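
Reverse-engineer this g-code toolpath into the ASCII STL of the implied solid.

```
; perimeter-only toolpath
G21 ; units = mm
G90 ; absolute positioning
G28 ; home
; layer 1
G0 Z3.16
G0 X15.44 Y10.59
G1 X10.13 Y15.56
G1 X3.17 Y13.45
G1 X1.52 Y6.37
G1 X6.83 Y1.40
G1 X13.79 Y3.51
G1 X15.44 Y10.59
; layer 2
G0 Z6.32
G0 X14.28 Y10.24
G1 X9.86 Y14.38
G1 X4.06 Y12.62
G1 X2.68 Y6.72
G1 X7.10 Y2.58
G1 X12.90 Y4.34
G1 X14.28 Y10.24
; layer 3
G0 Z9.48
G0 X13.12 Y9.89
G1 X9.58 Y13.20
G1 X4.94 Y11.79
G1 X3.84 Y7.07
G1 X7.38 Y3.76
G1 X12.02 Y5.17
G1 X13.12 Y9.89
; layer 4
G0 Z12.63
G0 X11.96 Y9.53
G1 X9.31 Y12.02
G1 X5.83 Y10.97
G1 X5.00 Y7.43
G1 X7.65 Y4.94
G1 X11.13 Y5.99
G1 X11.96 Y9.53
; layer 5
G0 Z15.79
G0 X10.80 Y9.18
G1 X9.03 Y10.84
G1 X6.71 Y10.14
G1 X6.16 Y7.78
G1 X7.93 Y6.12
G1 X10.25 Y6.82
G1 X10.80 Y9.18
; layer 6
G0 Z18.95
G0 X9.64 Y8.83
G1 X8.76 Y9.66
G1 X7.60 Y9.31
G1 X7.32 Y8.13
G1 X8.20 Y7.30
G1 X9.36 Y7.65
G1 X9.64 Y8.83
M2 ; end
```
solid part
  facet normal 0.0000 0.0000 -1.0000
    outer loop
      vertex 2.29 14.28 0.00
      vertex 10.41 16.74 0.00
      vertex 16.60 10.94 0.00
    endloop
  endfacet
  facet normal 0.0000 0.0000 -1.0000
    outer loop
      vertex 0.36 6.02 0.00
      vertex 2.29 14.28 0.00
      vertex 16.60 10.94 0.00
    endloop
  endfacet
  facet normal 0.0000 0.0000 -1.0000
    outer loop
      vertex 6.55 0.22 0.00
      vertex 0.36 6.02 0.00
      vertex 16.60 10.94 0.00
    endloop
  endfacet
  facet normal 0.0000 0.0000 -1.0000
    outer loop
      vertex 14.67 2.68 0.00
      vertex 6.55 0.22 0.00
      vertex 16.60 10.94 0.00
    endloop
  endfacet
  facet normal 0.6489 0.6925 0.3153
    outer loop
      vertex 16.60 10.94 0.00
      vertex 10.41 16.74 0.00
      vertex 8.48 8.48 22.11
    endloop
  endfacet
  facet normal -0.2752 0.9082 0.3153
    outer loop
      vertex 10.41 16.74 0.00
      vertex 2.29 14.28 0.00
      vertex 8.48 8.48 22.11
    endloop
  endfacet
  facet normal -0.9241 0.2159 0.3154
    outer loop
      vertex 2.29 14.28 0.00
      vertex 0.36 6.02 0.00
      vertex 8.48 8.48 22.11
    endloop
  endfacet
  facet normal -0.6489 -0.6925 0.3153
    outer loop
      vertex 0.36 6.02 0.00
      vertex 6.55 0.22 0.00
      vertex 8.48 8.48 22.11
    endloop
  endfacet
  facet normal 0.2752 -0.9082 0.3153
    outer loop
      vertex 6.55 0.22 0.00
      vertex 14.67 2.68 0.00
      vertex 8.48 8.48 22.11
    endloop
  endfacet
  facet normal 0.9241 -0.2159 0.3154
    outer loop
      vertex 14.67 2.68 0.00
      vertex 16.60 10.94 0.00
      vertex 8.48 8.48 22.11
    endloop
  endfacet
endsolid part

The G0 Z moves step by Δz≈3.16 mm. The G1 loops shrink linearly with z, so the solid tapers from its base footprint up to z≈22.1. Closing with a flat bottom cap and the tapered top and triangulating gives 10 facets — a regular 6-sided pyramid, base circumscribed radius ≈ 8.48 mm, apex at z ≈ 22.1 mm.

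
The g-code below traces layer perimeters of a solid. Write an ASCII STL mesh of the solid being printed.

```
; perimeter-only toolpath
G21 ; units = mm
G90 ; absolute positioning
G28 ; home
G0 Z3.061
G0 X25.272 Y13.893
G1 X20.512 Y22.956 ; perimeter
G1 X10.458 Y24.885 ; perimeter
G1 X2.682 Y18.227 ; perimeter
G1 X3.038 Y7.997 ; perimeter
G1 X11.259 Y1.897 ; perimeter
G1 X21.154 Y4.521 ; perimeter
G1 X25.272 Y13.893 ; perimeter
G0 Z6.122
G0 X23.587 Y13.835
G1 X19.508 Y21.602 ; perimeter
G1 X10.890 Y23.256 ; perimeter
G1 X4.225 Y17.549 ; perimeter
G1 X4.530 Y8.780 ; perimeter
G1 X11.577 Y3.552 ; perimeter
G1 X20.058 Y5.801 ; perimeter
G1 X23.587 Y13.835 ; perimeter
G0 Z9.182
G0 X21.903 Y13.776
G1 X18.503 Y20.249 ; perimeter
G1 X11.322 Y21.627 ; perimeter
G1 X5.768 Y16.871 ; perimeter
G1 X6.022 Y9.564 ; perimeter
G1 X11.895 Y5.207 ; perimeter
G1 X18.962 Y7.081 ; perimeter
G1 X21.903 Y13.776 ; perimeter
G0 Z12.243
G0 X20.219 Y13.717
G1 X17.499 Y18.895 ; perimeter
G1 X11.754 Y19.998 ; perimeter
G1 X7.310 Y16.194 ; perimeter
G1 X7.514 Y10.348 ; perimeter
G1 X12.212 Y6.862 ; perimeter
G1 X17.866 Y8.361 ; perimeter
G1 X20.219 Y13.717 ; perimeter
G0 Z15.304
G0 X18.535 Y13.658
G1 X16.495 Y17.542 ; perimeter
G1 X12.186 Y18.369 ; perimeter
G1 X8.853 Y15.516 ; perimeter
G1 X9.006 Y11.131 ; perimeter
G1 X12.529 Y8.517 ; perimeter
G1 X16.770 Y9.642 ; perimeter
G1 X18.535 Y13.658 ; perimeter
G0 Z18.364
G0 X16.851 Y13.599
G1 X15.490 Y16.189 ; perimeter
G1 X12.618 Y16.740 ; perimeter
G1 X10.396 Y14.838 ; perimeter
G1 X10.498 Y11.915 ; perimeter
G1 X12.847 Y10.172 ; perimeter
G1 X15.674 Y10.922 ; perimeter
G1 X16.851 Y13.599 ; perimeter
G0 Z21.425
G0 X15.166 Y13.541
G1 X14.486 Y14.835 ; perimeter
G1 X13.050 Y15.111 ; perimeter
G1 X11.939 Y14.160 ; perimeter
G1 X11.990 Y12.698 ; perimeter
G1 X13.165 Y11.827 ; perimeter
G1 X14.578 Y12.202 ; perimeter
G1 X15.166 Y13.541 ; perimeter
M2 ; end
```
solid part
  facet normal 0.0000 0.0000 -1.0000
    outer loop
      vertex 10.026 26.514 0.000
      vertex 21.516 24.309 0.000
      vertex 26.956 13.952 0.000
    endloop
  endfacet
  facet normal 0.0000 0.0000 -1.0000
    outer loop
      vertex 1.139 18.905 0.000
      vertex 10.026 26.514 0.000
      vertex 26.956 13.952 0.000
    endloop
  endfacet
  facet normal 0.0000 0.0000 -1.0000
    outer loop
      vertex 1.546 7.213 0.000
      vertex 1.139 18.905 0.000
      vertex 26.956 13.952 0.000
    endloop
  endfacet
  facet normal 0.0000 0.0000 -1.0000
    outer loop
      vertex 10.942 0.242 0.000
      vertex 1.546 7.213 0.000
      vertex 26.956 13.952 0.000
    endloop
  endfacet
  facet normal 0.0000 0.0000 -1.0000
    outer loop
      vertex 22.250 3.241 0.000
      vertex 10.942 0.242 0.000
      vertex 26.956 13.952 0.000
    endloop
  endfacet
  facet normal 0.7931 0.4166 0.4444
    outer loop
      vertex 26.956 13.952 0.000
      vertex 21.516 24.309 0.000
      vertex 13.482 13.482 24.486
    endloop
  endfacet
  facet normal 0.1688 0.8798 0.4444
    outer loop
      vertex 21.516 24.309 0.000
      vertex 10.026 26.514 0.000
      vertex 13.482 13.482 24.486
    endloop
  endfacet
  facet normal -0.5826 0.6805 0.4444
    outer loop
      vertex 10.026 26.514 0.000
      vertex 1.139 18.905 0.000
      vertex 13.482 13.482 24.486
    endloop
  endfacet
  facet normal -0.8953 -0.0312 0.4444
    outer loop
      vertex 1.139 18.905 0.000
      vertex 1.546 7.213 0.000
      vertex 13.482 13.482 24.486
    endloop
  endfacet
  facet normal -0.5338 -0.7195 0.4444
    outer loop
      vertex 1.546 7.213 0.000
      vertex 10.942 0.242 0.000
      vertex 13.482 13.482 24.486
    endloop
  endfacet
  facet normal 0.2296 -0.8659 0.4444
    outer loop
      vertex 10.942 0.242 0.000
      vertex 22.250 3.241 0.000
      vertex 13.482 13.482 24.486
    endloop
  endfacet
  facet normal 0.8202 -0.3603 0.4444
    outer loop
      vertex 22.250 3.241 0.000
      vertex 26.956 13.952 0.000
      vertex 13.482 13.482 24.486
    endloop
  endfacet
endsolid part

The G0 Z moves step by Δz≈3.061 mm. The G1 loops shrink linearly with z, so the solid tapers from its base footprint up to z≈24.5. Closing with a flat bottom cap and the tapered top and triangulating gives 12 facets — a regular 7-sided pyramid, base circumscribed radius ≈ 13.5 mm, apex at z ≈ 24.5 mm.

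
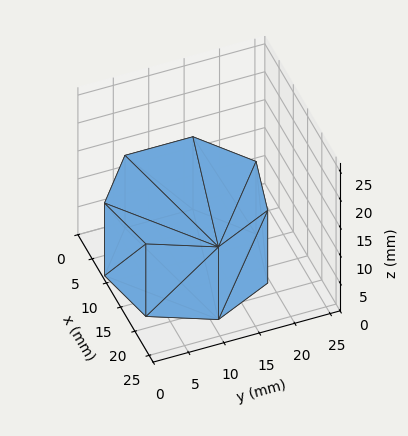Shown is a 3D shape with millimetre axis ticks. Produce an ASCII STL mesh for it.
Reading the render: the shape is a regular 7-sided prism (a cylinder approximated with 7 flat sides), circumscribed radius ≈ 11 mm, height ≈ 13 mm (dimensions read to the nearest mm from the axis ticks). For the STL, each face is triangulated and given an outward normal.

solid part
  facet normal 0.0000 0.0000 -1.0000
    outer loop
      vertex 8.6 21.7 0.0
      vertex 17.9 19.6 0.0
      vertex 22.0 11.0 0.0
    endloop
  endfacet
  facet normal 0.0000 0.0000 -1.0000
    outer loop
      vertex 1.1 15.8 0.0
      vertex 8.6 21.7 0.0
      vertex 22.0 11.0 0.0
    endloop
  endfacet
  facet normal 0.0000 0.0000 -1.0000
    outer loop
      vertex 1.1 6.2 0.0
      vertex 1.1 15.8 0.0
      vertex 22.0 11.0 0.0
    endloop
  endfacet
  facet normal 0.0000 0.0000 -1.0000
    outer loop
      vertex 8.6 0.3 0.0
      vertex 1.1 6.2 0.0
      vertex 22.0 11.0 0.0
    endloop
  endfacet
  facet normal 0.0000 0.0000 -1.0000
    outer loop
      vertex 17.9 2.4 0.0
      vertex 8.6 0.3 0.0
      vertex 22.0 11.0 0.0
    endloop
  endfacet
  facet normal 0.0000 0.0000 1.0000
    outer loop
      vertex 22.0 11.0 13.0
      vertex 17.9 19.6 13.0
      vertex 8.6 21.7 13.0
    endloop
  endfacet
  facet normal 0.0000 0.0000 1.0000
    outer loop
      vertex 22.0 11.0 13.0
      vertex 8.6 21.7 13.0
      vertex 1.1 15.8 13.0
    endloop
  endfacet
  facet normal 0.0000 0.0000 1.0000
    outer loop
      vertex 22.0 11.0 13.0
      vertex 1.1 15.8 13.0
      vertex 1.1 6.2 13.0
    endloop
  endfacet
  facet normal 0.0000 0.0000 1.0000
    outer loop
      vertex 22.0 11.0 13.0
      vertex 1.1 6.2 13.0
      vertex 8.6 0.3 13.0
    endloop
  endfacet
  facet normal 0.0000 0.0000 1.0000
    outer loop
      vertex 22.0 11.0 13.0
      vertex 8.6 0.3 13.0
      vertex 17.9 2.4 13.0
    endloop
  endfacet
  facet normal 0.9027 0.4303 0.0000
    outer loop
      vertex 22.0 11.0 0.0
      vertex 17.9 19.6 0.0
      vertex 17.9 19.6 13.0
    endloop
  endfacet
  facet normal 0.9027 0.4303 0.0000
    outer loop
      vertex 22.0 11.0 0.0
      vertex 17.9 19.6 13.0
      vertex 22.0 11.0 13.0
    endloop
  endfacet
  facet normal 0.2203 0.9754 0.0000
    outer loop
      vertex 17.9 19.6 0.0
      vertex 8.6 21.7 0.0
      vertex 8.6 21.7 13.0
    endloop
  endfacet
  facet normal 0.2203 0.9754 0.0000
    outer loop
      vertex 17.9 19.6 0.0
      vertex 8.6 21.7 13.0
      vertex 17.9 19.6 13.0
    endloop
  endfacet
  facet normal -0.6183 0.7860 0.0000
    outer loop
      vertex 8.6 21.7 0.0
      vertex 1.1 15.8 0.0
      vertex 1.1 15.8 13.0
    endloop
  endfacet
  facet normal -0.6183 0.7860 0.0000
    outer loop
      vertex 8.6 21.7 0.0
      vertex 1.1 15.8 13.0
      vertex 8.6 21.7 13.0
    endloop
  endfacet
  facet normal -1.0000 0.0000 0.0000
    outer loop
      vertex 1.1 15.8 0.0
      vertex 1.1 6.2 0.0
      vertex 1.1 6.2 13.0
    endloop
  endfacet
  facet normal -1.0000 0.0000 0.0000
    outer loop
      vertex 1.1 15.8 0.0
      vertex 1.1 6.2 13.0
      vertex 1.1 15.8 13.0
    endloop
  endfacet
  facet normal -0.6183 -0.7860 0.0000
    outer loop
      vertex 1.1 6.2 0.0
      vertex 8.6 0.3 0.0
      vertex 8.6 0.3 13.0
    endloop
  endfacet
  facet normal -0.6183 -0.7860 0.0000
    outer loop
      vertex 1.1 6.2 0.0
      vertex 8.6 0.3 13.0
      vertex 1.1 6.2 13.0
    endloop
  endfacet
  facet normal 0.2203 -0.9754 0.0000
    outer loop
      vertex 8.6 0.3 0.0
      vertex 17.9 2.4 0.0
      vertex 17.9 2.4 13.0
    endloop
  endfacet
  facet normal 0.2203 -0.9754 0.0000
    outer loop
      vertex 8.6 0.3 0.0
      vertex 17.9 2.4 13.0
      vertex 8.6 0.3 13.0
    endloop
  endfacet
  facet normal 0.9027 -0.4303 0.0000
    outer loop
      vertex 17.9 2.4 0.0
      vertex 22.0 11.0 0.0
      vertex 22.0 11.0 13.0
    endloop
  endfacet
  facet normal 0.9027 -0.4303 0.0000
    outer loop
      vertex 17.9 2.4 0.0
      vertex 22.0 11.0 13.0
      vertex 17.9 2.4 13.0
    endloop
  endfacet
endsolid part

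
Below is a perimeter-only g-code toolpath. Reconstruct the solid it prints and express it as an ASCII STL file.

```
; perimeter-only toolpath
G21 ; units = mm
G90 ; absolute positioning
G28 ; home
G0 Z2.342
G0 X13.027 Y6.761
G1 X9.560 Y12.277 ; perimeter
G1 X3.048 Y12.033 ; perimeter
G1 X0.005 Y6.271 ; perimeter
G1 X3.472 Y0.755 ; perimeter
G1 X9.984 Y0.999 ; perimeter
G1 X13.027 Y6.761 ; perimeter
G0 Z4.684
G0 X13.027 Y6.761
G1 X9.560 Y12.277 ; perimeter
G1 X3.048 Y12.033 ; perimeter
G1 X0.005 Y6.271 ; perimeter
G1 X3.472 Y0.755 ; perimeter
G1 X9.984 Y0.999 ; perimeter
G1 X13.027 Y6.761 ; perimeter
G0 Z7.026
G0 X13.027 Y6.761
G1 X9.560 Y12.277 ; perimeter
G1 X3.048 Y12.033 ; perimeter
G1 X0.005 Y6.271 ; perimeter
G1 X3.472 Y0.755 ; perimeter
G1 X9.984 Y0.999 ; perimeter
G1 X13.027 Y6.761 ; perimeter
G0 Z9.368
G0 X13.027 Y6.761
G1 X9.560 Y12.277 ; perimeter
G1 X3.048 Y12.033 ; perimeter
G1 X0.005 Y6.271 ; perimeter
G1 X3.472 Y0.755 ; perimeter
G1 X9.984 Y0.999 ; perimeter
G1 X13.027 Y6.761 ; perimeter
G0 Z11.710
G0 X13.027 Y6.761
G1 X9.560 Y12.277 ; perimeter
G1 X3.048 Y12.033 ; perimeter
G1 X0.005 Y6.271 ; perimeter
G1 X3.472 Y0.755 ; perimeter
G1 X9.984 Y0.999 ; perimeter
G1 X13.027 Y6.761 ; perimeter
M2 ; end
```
solid part
  facet normal 0.0000 0.0000 -1.0000
    outer loop
      vertex 3.048 12.033 0.000
      vertex 9.560 12.277 0.000
      vertex 13.027 6.761 0.000
    endloop
  endfacet
  facet normal 0.0000 0.0000 -1.0000
    outer loop
      vertex 0.005 6.271 0.000
      vertex 3.048 12.033 0.000
      vertex 13.027 6.761 0.000
    endloop
  endfacet
  facet normal 0.0000 0.0000 -1.0000
    outer loop
      vertex 3.472 0.755 0.000
      vertex 0.005 6.271 0.000
      vertex 13.027 6.761 0.000
    endloop
  endfacet
  facet normal 0.0000 0.0000 -1.0000
    outer loop
      vertex 9.984 0.999 0.000
      vertex 3.472 0.755 0.000
      vertex 13.027 6.761 0.000
    endloop
  endfacet
  facet normal 0.0000 0.0000 1.0000
    outer loop
      vertex 13.027 6.761 11.710
      vertex 9.560 12.277 11.710
      vertex 3.048 12.033 11.710
    endloop
  endfacet
  facet normal 0.0000 0.0000 1.0000
    outer loop
      vertex 13.027 6.761 11.710
      vertex 3.048 12.033 11.710
      vertex 0.005 6.271 11.710
    endloop
  endfacet
  facet normal 0.0000 0.0000 1.0000
    outer loop
      vertex 13.027 6.761 11.710
      vertex 0.005 6.271 11.710
      vertex 3.472 0.755 11.710
    endloop
  endfacet
  facet normal 0.0000 0.0000 1.0000
    outer loop
      vertex 13.027 6.761 11.710
      vertex 3.472 0.755 11.710
      vertex 9.984 0.999 11.710
    endloop
  endfacet
  facet normal 0.8467 0.5321 0.0000
    outer loop
      vertex 13.027 6.761 0.000
      vertex 9.560 12.277 0.000
      vertex 9.560 12.277 11.710
    endloop
  endfacet
  facet normal 0.8467 0.5321 0.0000
    outer loop
      vertex 13.027 6.761 0.000
      vertex 9.560 12.277 11.710
      vertex 13.027 6.761 11.710
    endloop
  endfacet
  facet normal -0.0374 0.9993 0.0000
    outer loop
      vertex 9.560 12.277 0.000
      vertex 3.048 12.033 0.000
      vertex 3.048 12.033 11.710
    endloop
  endfacet
  facet normal -0.0374 0.9993 0.0000
    outer loop
      vertex 9.560 12.277 0.000
      vertex 3.048 12.033 11.710
      vertex 9.560 12.277 11.710
    endloop
  endfacet
  facet normal -0.8843 0.4670 0.0000
    outer loop
      vertex 3.048 12.033 0.000
      vertex 0.005 6.271 0.000
      vertex 0.005 6.271 11.710
    endloop
  endfacet
  facet normal -0.8843 0.4670 0.0000
    outer loop
      vertex 3.048 12.033 0.000
      vertex 0.005 6.271 11.710
      vertex 3.048 12.033 11.710
    endloop
  endfacet
  facet normal -0.8467 -0.5321 0.0000
    outer loop
      vertex 0.005 6.271 0.000
      vertex 3.472 0.755 0.000
      vertex 3.472 0.755 11.710
    endloop
  endfacet
  facet normal -0.8467 -0.5321 0.0000
    outer loop
      vertex 0.005 6.271 0.000
      vertex 3.472 0.755 11.710
      vertex 0.005 6.271 11.710
    endloop
  endfacet
  facet normal 0.0374 -0.9993 0.0000
    outer loop
      vertex 3.472 0.755 0.000
      vertex 9.984 0.999 0.000
      vertex 9.984 0.999 11.710
    endloop
  endfacet
  facet normal 0.0374 -0.9993 0.0000
    outer loop
      vertex 3.472 0.755 0.000
      vertex 9.984 0.999 11.710
      vertex 3.472 0.755 11.710
    endloop
  endfacet
  facet normal 0.8843 -0.4670 0.0000
    outer loop
      vertex 9.984 0.999 0.000
      vertex 13.027 6.761 0.000
      vertex 13.027 6.761 11.710
    endloop
  endfacet
  facet normal 0.8843 -0.4670 0.0000
    outer loop
      vertex 9.984 0.999 0.000
      vertex 13.027 6.761 11.710
      vertex 9.984 0.999 11.710
    endloop
  endfacet
endsolid part

The G0 Z moves step by Δz≈2.342 mm. Every layer's G1 loop is the same polygon, so the solid is a straight extrusion of it from z=0 to z≈11.7. Closing with flat bottom and top caps and triangulating gives 20 facets — a regular 6-sided prism (a cylinder approximated with 6 flat sides), circumscribed radius ≈ 6.52 mm, height ≈ 11.7 mm.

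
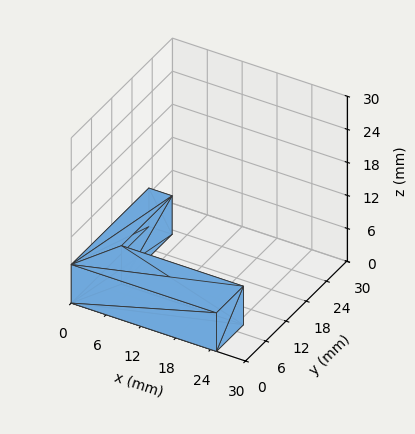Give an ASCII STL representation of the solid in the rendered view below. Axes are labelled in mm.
Reading the render: the shape is an L-shaped prism: outer 25 × 23 mm, arm thicknesses ≈ 8 mm (horizontal) and 4 mm (vertical), extruded 7 mm in z (dimensions read to the nearest mm from the axis ticks). For the STL, each face is triangulated and given an outward normal.

solid part
  facet normal 0.0000 0.0000 -1.0000
    outer loop
      vertex 25.00 8.00 0.00
      vertex 25.00 0.00 0.00
      vertex 0.00 0.00 0.00
    endloop
  endfacet
  facet normal 0.0000 0.0000 -1.0000
    outer loop
      vertex 4.00 8.00 0.00
      vertex 25.00 8.00 0.00
      vertex 0.00 0.00 0.00
    endloop
  endfacet
  facet normal 0.0000 0.0000 -1.0000
    outer loop
      vertex 4.00 23.00 0.00
      vertex 4.00 8.00 0.00
      vertex 0.00 0.00 0.00
    endloop
  endfacet
  facet normal 0.0000 0.0000 -1.0000
    outer loop
      vertex 0.00 23.00 0.00
      vertex 4.00 23.00 0.00
      vertex 0.00 0.00 0.00
    endloop
  endfacet
  facet normal 0.0000 0.0000 1.0000
    outer loop
      vertex 0.00 0.00 7.00
      vertex 25.00 0.00 7.00
      vertex 25.00 8.00 7.00
    endloop
  endfacet
  facet normal 0.0000 0.0000 1.0000
    outer loop
      vertex 0.00 0.00 7.00
      vertex 25.00 8.00 7.00
      vertex 4.00 8.00 7.00
    endloop
  endfacet
  facet normal 0.0000 0.0000 1.0000
    outer loop
      vertex 0.00 0.00 7.00
      vertex 4.00 8.00 7.00
      vertex 4.00 23.00 7.00
    endloop
  endfacet
  facet normal 0.0000 0.0000 1.0000
    outer loop
      vertex 0.00 0.00 7.00
      vertex 4.00 23.00 7.00
      vertex 0.00 23.00 7.00
    endloop
  endfacet
  facet normal 0.0000 -1.0000 0.0000
    outer loop
      vertex 0.00 0.00 0.00
      vertex 25.00 0.00 0.00
      vertex 25.00 0.00 7.00
    endloop
  endfacet
  facet normal 0.0000 -1.0000 0.0000
    outer loop
      vertex 0.00 0.00 0.00
      vertex 25.00 0.00 7.00
      vertex 0.00 0.00 7.00
    endloop
  endfacet
  facet normal 1.0000 0.0000 0.0000
    outer loop
      vertex 25.00 0.00 0.00
      vertex 25.00 8.00 0.00
      vertex 25.00 8.00 7.00
    endloop
  endfacet
  facet normal 1.0000 0.0000 0.0000
    outer loop
      vertex 25.00 0.00 0.00
      vertex 25.00 8.00 7.00
      vertex 25.00 0.00 7.00
    endloop
  endfacet
  facet normal 0.0000 1.0000 0.0000
    outer loop
      vertex 25.00 8.00 0.00
      vertex 4.00 8.00 0.00
      vertex 4.00 8.00 7.00
    endloop
  endfacet
  facet normal 0.0000 1.0000 0.0000
    outer loop
      vertex 25.00 8.00 0.00
      vertex 4.00 8.00 7.00
      vertex 25.00 8.00 7.00
    endloop
  endfacet
  facet normal 1.0000 0.0000 0.0000
    outer loop
      vertex 4.00 8.00 0.00
      vertex 4.00 23.00 0.00
      vertex 4.00 23.00 7.00
    endloop
  endfacet
  facet normal 1.0000 0.0000 0.0000
    outer loop
      vertex 4.00 8.00 0.00
      vertex 4.00 23.00 7.00
      vertex 4.00 8.00 7.00
    endloop
  endfacet
  facet normal 0.0000 1.0000 0.0000
    outer loop
      vertex 4.00 23.00 0.00
      vertex 0.00 23.00 0.00
      vertex 0.00 23.00 7.00
    endloop
  endfacet
  facet normal 0.0000 1.0000 0.0000
    outer loop
      vertex 4.00 23.00 0.00
      vertex 0.00 23.00 7.00
      vertex 4.00 23.00 7.00
    endloop
  endfacet
  facet normal -1.0000 0.0000 0.0000
    outer loop
      vertex 0.00 23.00 0.00
      vertex 0.00 0.00 0.00
      vertex 0.00 0.00 7.00
    endloop
  endfacet
  facet normal -1.0000 0.0000 0.0000
    outer loop
      vertex 0.00 23.00 0.00
      vertex 0.00 0.00 7.00
      vertex 0.00 23.00 7.00
    endloop
  endfacet
endsolid part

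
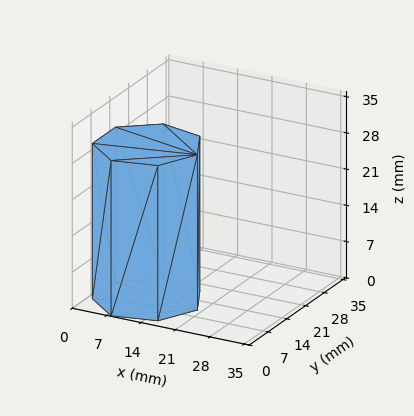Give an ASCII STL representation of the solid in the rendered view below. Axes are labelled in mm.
Reading the render: the shape is a regular 7-sided prism (a cylinder approximated with 7 flat sides), circumscribed radius ≈ 10 mm, height ≈ 30 mm (dimensions read to the nearest mm from the axis ticks). For the STL, each face is triangulated and given an outward normal.

solid part
  facet normal 0.0000 0.0000 -1.0000
    outer loop
      vertex 7.77 19.75 0.00
      vertex 16.23 17.82 0.00
      vertex 20.00 10.00 0.00
    endloop
  endfacet
  facet normal 0.0000 0.0000 -1.0000
    outer loop
      vertex 0.99 14.34 0.00
      vertex 7.77 19.75 0.00
      vertex 20.00 10.00 0.00
    endloop
  endfacet
  facet normal 0.0000 0.0000 -1.0000
    outer loop
      vertex 0.99 5.66 0.00
      vertex 0.99 14.34 0.00
      vertex 20.00 10.00 0.00
    endloop
  endfacet
  facet normal 0.0000 0.0000 -1.0000
    outer loop
      vertex 7.77 0.25 0.00
      vertex 0.99 5.66 0.00
      vertex 20.00 10.00 0.00
    endloop
  endfacet
  facet normal 0.0000 0.0000 -1.0000
    outer loop
      vertex 16.23 2.18 0.00
      vertex 7.77 0.25 0.00
      vertex 20.00 10.00 0.00
    endloop
  endfacet
  facet normal 0.0000 0.0000 1.0000
    outer loop
      vertex 20.00 10.00 30.00
      vertex 16.23 17.82 30.00
      vertex 7.77 19.75 30.00
    endloop
  endfacet
  facet normal 0.0000 0.0000 1.0000
    outer loop
      vertex 20.00 10.00 30.00
      vertex 7.77 19.75 30.00
      vertex 0.99 14.34 30.00
    endloop
  endfacet
  facet normal 0.0000 0.0000 1.0000
    outer loop
      vertex 20.00 10.00 30.00
      vertex 0.99 14.34 30.00
      vertex 0.99 5.66 30.00
    endloop
  endfacet
  facet normal 0.0000 0.0000 1.0000
    outer loop
      vertex 20.00 10.00 30.00
      vertex 0.99 5.66 30.00
      vertex 7.77 0.25 30.00
    endloop
  endfacet
  facet normal 0.0000 0.0000 1.0000
    outer loop
      vertex 20.00 10.00 30.00
      vertex 7.77 0.25 30.00
      vertex 16.23 2.18 30.00
    endloop
  endfacet
  facet normal 0.9008 0.4343 0.0000
    outer loop
      vertex 20.00 10.00 0.00
      vertex 16.23 17.82 0.00
      vertex 16.23 17.82 30.00
    endloop
  endfacet
  facet normal 0.9008 0.4343 0.0000
    outer loop
      vertex 20.00 10.00 0.00
      vertex 16.23 17.82 30.00
      vertex 20.00 10.00 30.00
    endloop
  endfacet
  facet normal 0.2224 0.9750 0.0000
    outer loop
      vertex 16.23 17.82 0.00
      vertex 7.77 19.75 0.00
      vertex 7.77 19.75 30.00
    endloop
  endfacet
  facet normal 0.2224 0.9750 0.0000
    outer loop
      vertex 16.23 17.82 0.00
      vertex 7.77 19.75 30.00
      vertex 16.23 17.82 30.00
    endloop
  endfacet
  facet normal -0.6237 0.7817 0.0000
    outer loop
      vertex 7.77 19.75 0.00
      vertex 0.99 14.34 0.00
      vertex 0.99 14.34 30.00
    endloop
  endfacet
  facet normal -0.6237 0.7817 0.0000
    outer loop
      vertex 7.77 19.75 0.00
      vertex 0.99 14.34 30.00
      vertex 7.77 19.75 30.00
    endloop
  endfacet
  facet normal -1.0000 0.0000 0.0000
    outer loop
      vertex 0.99 14.34 0.00
      vertex 0.99 5.66 0.00
      vertex 0.99 5.66 30.00
    endloop
  endfacet
  facet normal -1.0000 0.0000 0.0000
    outer loop
      vertex 0.99 14.34 0.00
      vertex 0.99 5.66 30.00
      vertex 0.99 14.34 30.00
    endloop
  endfacet
  facet normal -0.6237 -0.7817 0.0000
    outer loop
      vertex 0.99 5.66 0.00
      vertex 7.77 0.25 0.00
      vertex 7.77 0.25 30.00
    endloop
  endfacet
  facet normal -0.6237 -0.7817 0.0000
    outer loop
      vertex 0.99 5.66 0.00
      vertex 7.77 0.25 30.00
      vertex 0.99 5.66 30.00
    endloop
  endfacet
  facet normal 0.2224 -0.9750 0.0000
    outer loop
      vertex 7.77 0.25 0.00
      vertex 16.23 2.18 0.00
      vertex 16.23 2.18 30.00
    endloop
  endfacet
  facet normal 0.2224 -0.9750 0.0000
    outer loop
      vertex 7.77 0.25 0.00
      vertex 16.23 2.18 30.00
      vertex 7.77 0.25 30.00
    endloop
  endfacet
  facet normal 0.9008 -0.4343 0.0000
    outer loop
      vertex 16.23 2.18 0.00
      vertex 20.00 10.00 0.00
      vertex 20.00 10.00 30.00
    endloop
  endfacet
  facet normal 0.9008 -0.4343 0.0000
    outer loop
      vertex 16.23 2.18 0.00
      vertex 20.00 10.00 30.00
      vertex 16.23 2.18 30.00
    endloop
  endfacet
endsolid part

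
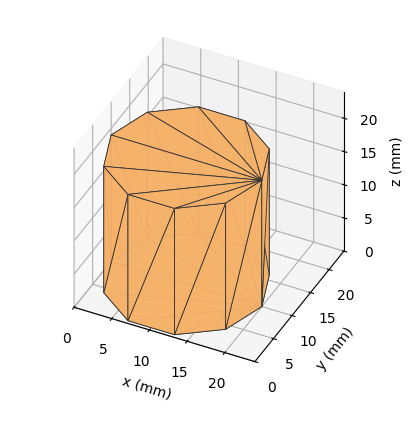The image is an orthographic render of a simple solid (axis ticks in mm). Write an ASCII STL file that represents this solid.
Reading the render: the shape is a regular 10-sided prism (a cylinder approximated with 10 flat sides), circumscribed radius ≈ 10 mm, height ≈ 19 mm (dimensions read to the nearest mm from the axis ticks). For the STL, each face is triangulated and given an outward normal.

solid part
  facet normal 0.0000 0.0000 -1.0000
    outer loop
      vertex 13.090 19.511 0.000
      vertex 18.090 15.878 0.000
      vertex 20.000 10.000 0.000
    endloop
  endfacet
  facet normal 0.0000 0.0000 -1.0000
    outer loop
      vertex 6.910 19.511 0.000
      vertex 13.090 19.511 0.000
      vertex 20.000 10.000 0.000
    endloop
  endfacet
  facet normal 0.0000 0.0000 -1.0000
    outer loop
      vertex 1.910 15.878 0.000
      vertex 6.910 19.511 0.000
      vertex 20.000 10.000 0.000
    endloop
  endfacet
  facet normal 0.0000 0.0000 -1.0000
    outer loop
      vertex 0.000 10.000 0.000
      vertex 1.910 15.878 0.000
      vertex 20.000 10.000 0.000
    endloop
  endfacet
  facet normal 0.0000 0.0000 -1.0000
    outer loop
      vertex 1.910 4.122 0.000
      vertex 0.000 10.000 0.000
      vertex 20.000 10.000 0.000
    endloop
  endfacet
  facet normal 0.0000 0.0000 -1.0000
    outer loop
      vertex 6.910 0.489 0.000
      vertex 1.910 4.122 0.000
      vertex 20.000 10.000 0.000
    endloop
  endfacet
  facet normal 0.0000 0.0000 -1.0000
    outer loop
      vertex 13.090 0.489 0.000
      vertex 6.910 0.489 0.000
      vertex 20.000 10.000 0.000
    endloop
  endfacet
  facet normal 0.0000 0.0000 -1.0000
    outer loop
      vertex 18.090 4.122 0.000
      vertex 13.090 0.489 0.000
      vertex 20.000 10.000 0.000
    endloop
  endfacet
  facet normal 0.0000 0.0000 1.0000
    outer loop
      vertex 20.000 10.000 19.000
      vertex 18.090 15.878 19.000
      vertex 13.090 19.511 19.000
    endloop
  endfacet
  facet normal 0.0000 0.0000 1.0000
    outer loop
      vertex 20.000 10.000 19.000
      vertex 13.090 19.511 19.000
      vertex 6.910 19.511 19.000
    endloop
  endfacet
  facet normal 0.0000 0.0000 1.0000
    outer loop
      vertex 20.000 10.000 19.000
      vertex 6.910 19.511 19.000
      vertex 1.910 15.878 19.000
    endloop
  endfacet
  facet normal 0.0000 0.0000 1.0000
    outer loop
      vertex 20.000 10.000 19.000
      vertex 1.910 15.878 19.000
      vertex 0.000 10.000 19.000
    endloop
  endfacet
  facet normal 0.0000 0.0000 1.0000
    outer loop
      vertex 20.000 10.000 19.000
      vertex 0.000 10.000 19.000
      vertex 1.910 4.122 19.000
    endloop
  endfacet
  facet normal 0.0000 0.0000 1.0000
    outer loop
      vertex 20.000 10.000 19.000
      vertex 1.910 4.122 19.000
      vertex 6.910 0.489 19.000
    endloop
  endfacet
  facet normal 0.0000 0.0000 1.0000
    outer loop
      vertex 20.000 10.000 19.000
      vertex 6.910 0.489 19.000
      vertex 13.090 0.489 19.000
    endloop
  endfacet
  facet normal 0.0000 0.0000 1.0000
    outer loop
      vertex 20.000 10.000 19.000
      vertex 13.090 0.489 19.000
      vertex 18.090 4.122 19.000
    endloop
  endfacet
  facet normal 0.9511 0.3090 0.0000
    outer loop
      vertex 20.000 10.000 0.000
      vertex 18.090 15.878 0.000
      vertex 18.090 15.878 19.000
    endloop
  endfacet
  facet normal 0.9511 0.3090 0.0000
    outer loop
      vertex 20.000 10.000 0.000
      vertex 18.090 15.878 19.000
      vertex 20.000 10.000 19.000
    endloop
  endfacet
  facet normal 0.5878 0.8090 0.0000
    outer loop
      vertex 18.090 15.878 0.000
      vertex 13.090 19.511 0.000
      vertex 13.090 19.511 19.000
    endloop
  endfacet
  facet normal 0.5878 0.8090 0.0000
    outer loop
      vertex 18.090 15.878 0.000
      vertex 13.090 19.511 19.000
      vertex 18.090 15.878 19.000
    endloop
  endfacet
  facet normal 0.0000 1.0000 0.0000
    outer loop
      vertex 13.090 19.511 0.000
      vertex 6.910 19.511 0.000
      vertex 6.910 19.511 19.000
    endloop
  endfacet
  facet normal 0.0000 1.0000 0.0000
    outer loop
      vertex 13.090 19.511 0.000
      vertex 6.910 19.511 19.000
      vertex 13.090 19.511 19.000
    endloop
  endfacet
  facet normal -0.5878 0.8090 0.0000
    outer loop
      vertex 6.910 19.511 0.000
      vertex 1.910 15.878 0.000
      vertex 1.910 15.878 19.000
    endloop
  endfacet
  facet normal -0.5878 0.8090 0.0000
    outer loop
      vertex 6.910 19.511 0.000
      vertex 1.910 15.878 19.000
      vertex 6.910 19.511 19.000
    endloop
  endfacet
  facet normal -0.9511 0.3090 0.0000
    outer loop
      vertex 1.910 15.878 0.000
      vertex 0.000 10.000 0.000
      vertex 0.000 10.000 19.000
    endloop
  endfacet
  facet normal -0.9511 0.3090 0.0000
    outer loop
      vertex 1.910 15.878 0.000
      vertex 0.000 10.000 19.000
      vertex 1.910 15.878 19.000
    endloop
  endfacet
  facet normal -0.9511 -0.3090 0.0000
    outer loop
      vertex 0.000 10.000 0.000
      vertex 1.910 4.122 0.000
      vertex 1.910 4.122 19.000
    endloop
  endfacet
  facet normal -0.9511 -0.3090 0.0000
    outer loop
      vertex 0.000 10.000 0.000
      vertex 1.910 4.122 19.000
      vertex 0.000 10.000 19.000
    endloop
  endfacet
  facet normal -0.5878 -0.8090 0.0000
    outer loop
      vertex 1.910 4.122 0.000
      vertex 6.910 0.489 0.000
      vertex 6.910 0.489 19.000
    endloop
  endfacet
  facet normal -0.5878 -0.8090 0.0000
    outer loop
      vertex 1.910 4.122 0.000
      vertex 6.910 0.489 19.000
      vertex 1.910 4.122 19.000
    endloop
  endfacet
  facet normal 0.0000 -1.0000 0.0000
    outer loop
      vertex 6.910 0.489 0.000
      vertex 13.090 0.489 0.000
      vertex 13.090 0.489 19.000
    endloop
  endfacet
  facet normal 0.0000 -1.0000 0.0000
    outer loop
      vertex 6.910 0.489 0.000
      vertex 13.090 0.489 19.000
      vertex 6.910 0.489 19.000
    endloop
  endfacet
  facet normal 0.5878 -0.8090 0.0000
    outer loop
      vertex 13.090 0.489 0.000
      vertex 18.090 4.122 0.000
      vertex 18.090 4.122 19.000
    endloop
  endfacet
  facet normal 0.5878 -0.8090 0.0000
    outer loop
      vertex 13.090 0.489 0.000
      vertex 18.090 4.122 19.000
      vertex 13.090 0.489 19.000
    endloop
  endfacet
  facet normal 0.9511 -0.3090 0.0000
    outer loop
      vertex 18.090 4.122 0.000
      vertex 20.000 10.000 0.000
      vertex 20.000 10.000 19.000
    endloop
  endfacet
  facet normal 0.9511 -0.3090 0.0000
    outer loop
      vertex 18.090 4.122 0.000
      vertex 20.000 10.000 19.000
      vertex 18.090 4.122 19.000
    endloop
  endfacet
endsolid part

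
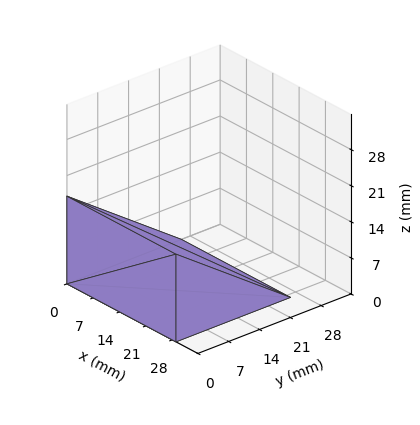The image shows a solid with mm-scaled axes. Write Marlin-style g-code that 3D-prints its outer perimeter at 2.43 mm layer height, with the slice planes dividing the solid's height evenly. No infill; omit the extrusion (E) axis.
Reading the render: the shape is a wedge (ramp): 29 × 26 mm base, rising to 17 mm along the y=0 edge and sloping linearly to z=0 at y=26 (dimensions read to the nearest mm from the axis ticks). For the g-code, the solid's height is divided into equal slices at the stated Δz and each level perimeter traced with G1 moves after a G0 lift.

; perimeter-only toolpath
G21 ; units = mm
G90 ; absolute positioning
G28 ; home
; layer 1
G0 Z2.43
G0 X0.00 Y0.00
G1 X29.00 Y0.00
G1 X29.00 Y22.29
G1 X0.00 Y22.29
G1 X0.00 Y0.00
; layer 2
G0 Z4.86
G0 X0.00 Y0.00
G1 X29.00 Y0.00
G1 X29.00 Y18.57
G1 X0.00 Y18.57
G1 X0.00 Y0.00
; layer 3
G0 Z7.29
G0 X0.00 Y0.00
G1 X29.00 Y0.00
G1 X29.00 Y14.86
G1 X0.00 Y14.86
G1 X0.00 Y0.00
; layer 4
G0 Z9.71
G0 X0.00 Y0.00
G1 X29.00 Y0.00
G1 X29.00 Y11.14
G1 X0.00 Y11.14
G1 X0.00 Y0.00
; layer 5
G0 Z12.14
G0 X0.00 Y0.00
G1 X29.00 Y0.00
G1 X29.00 Y7.43
G1 X0.00 Y7.43
G1 X0.00 Y0.00
; layer 6
G0 Z14.57
G0 X0.00 Y0.00
G1 X29.00 Y0.00
G1 X29.00 Y3.71
G1 X0.00 Y3.71
G1 X0.00 Y0.00
M2 ; end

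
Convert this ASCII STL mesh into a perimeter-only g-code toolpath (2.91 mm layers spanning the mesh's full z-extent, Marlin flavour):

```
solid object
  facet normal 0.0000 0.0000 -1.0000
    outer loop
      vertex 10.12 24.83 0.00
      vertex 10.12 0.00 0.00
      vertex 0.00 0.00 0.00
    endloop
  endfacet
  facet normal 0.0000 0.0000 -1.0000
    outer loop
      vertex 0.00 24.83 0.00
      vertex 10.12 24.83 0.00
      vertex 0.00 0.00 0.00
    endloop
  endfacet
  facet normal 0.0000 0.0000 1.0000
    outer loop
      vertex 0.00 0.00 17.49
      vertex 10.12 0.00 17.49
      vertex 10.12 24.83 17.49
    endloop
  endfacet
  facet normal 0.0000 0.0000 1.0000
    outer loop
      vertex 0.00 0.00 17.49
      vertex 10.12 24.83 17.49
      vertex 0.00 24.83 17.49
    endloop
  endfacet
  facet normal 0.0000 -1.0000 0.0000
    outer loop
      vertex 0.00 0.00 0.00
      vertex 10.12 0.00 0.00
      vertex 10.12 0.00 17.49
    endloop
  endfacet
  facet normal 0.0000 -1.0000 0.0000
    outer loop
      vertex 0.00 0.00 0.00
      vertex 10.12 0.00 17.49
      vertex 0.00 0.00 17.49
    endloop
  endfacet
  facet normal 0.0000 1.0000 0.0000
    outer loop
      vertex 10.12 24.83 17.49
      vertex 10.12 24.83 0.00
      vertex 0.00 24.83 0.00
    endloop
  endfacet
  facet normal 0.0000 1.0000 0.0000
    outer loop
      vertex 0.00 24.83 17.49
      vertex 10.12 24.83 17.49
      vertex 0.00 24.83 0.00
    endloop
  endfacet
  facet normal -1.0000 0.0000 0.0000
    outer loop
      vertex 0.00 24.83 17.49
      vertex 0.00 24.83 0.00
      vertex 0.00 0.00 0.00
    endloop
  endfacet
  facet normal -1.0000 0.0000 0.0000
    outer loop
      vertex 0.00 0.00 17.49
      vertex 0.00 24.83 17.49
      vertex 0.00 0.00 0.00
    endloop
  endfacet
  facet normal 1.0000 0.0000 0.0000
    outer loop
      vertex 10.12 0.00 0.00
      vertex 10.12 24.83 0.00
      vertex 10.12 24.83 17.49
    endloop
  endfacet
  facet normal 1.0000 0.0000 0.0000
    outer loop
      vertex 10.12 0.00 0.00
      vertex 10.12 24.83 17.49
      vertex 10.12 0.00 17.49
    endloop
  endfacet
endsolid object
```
; perimeter-only toolpath
G21 ; units = mm
G90 ; absolute positioning
G28 ; home
; layer 1
G0 Z2.91
G0 X0.00 Y0.00
G1 X10.12 Y0.00
G1 X10.12 Y24.83
G1 X0.00 Y24.83
G1 X0.00 Y0.00
; layer 2
G0 Z5.83
G0 X0.00 Y0.00
G1 X10.12 Y0.00
G1 X10.12 Y24.83
G1 X0.00 Y24.83
G1 X0.00 Y0.00
; layer 3
G0 Z8.74
G0 X0.00 Y0.00
G1 X10.12 Y0.00
G1 X10.12 Y24.83
G1 X0.00 Y24.83
G1 X0.00 Y0.00
; layer 4
G0 Z11.66
G0 X0.00 Y0.00
G1 X10.12 Y0.00
G1 X10.12 Y24.83
G1 X0.00 Y24.83
G1 X0.00 Y0.00
; layer 5
G0 Z14.57
G0 X0.00 Y0.00
G1 X10.12 Y0.00
G1 X10.12 Y24.83
G1 X0.00 Y24.83
G1 X0.00 Y0.00
; layer 6
G0 Z17.49
G0 X0.00 Y0.00
G1 X10.12 Y0.00
G1 X10.12 Y24.83
G1 X0.00 Y24.83
G1 X0.00 Y0.00
M2 ; end

The solid is a rectangular box, roughly 10.1 × 24.8 mm footprint and 17.5 mm tall. Slicing at Δz = 2.91 mm — 6 equal slices spanning the solid's height, so layer i sits at z = i·h/6 — gives 6 non-empty perimeters. Each is a 4-segment closed polygon; G0 lifts to the layer z and rapids to the start vertex, then G1 traces the edges.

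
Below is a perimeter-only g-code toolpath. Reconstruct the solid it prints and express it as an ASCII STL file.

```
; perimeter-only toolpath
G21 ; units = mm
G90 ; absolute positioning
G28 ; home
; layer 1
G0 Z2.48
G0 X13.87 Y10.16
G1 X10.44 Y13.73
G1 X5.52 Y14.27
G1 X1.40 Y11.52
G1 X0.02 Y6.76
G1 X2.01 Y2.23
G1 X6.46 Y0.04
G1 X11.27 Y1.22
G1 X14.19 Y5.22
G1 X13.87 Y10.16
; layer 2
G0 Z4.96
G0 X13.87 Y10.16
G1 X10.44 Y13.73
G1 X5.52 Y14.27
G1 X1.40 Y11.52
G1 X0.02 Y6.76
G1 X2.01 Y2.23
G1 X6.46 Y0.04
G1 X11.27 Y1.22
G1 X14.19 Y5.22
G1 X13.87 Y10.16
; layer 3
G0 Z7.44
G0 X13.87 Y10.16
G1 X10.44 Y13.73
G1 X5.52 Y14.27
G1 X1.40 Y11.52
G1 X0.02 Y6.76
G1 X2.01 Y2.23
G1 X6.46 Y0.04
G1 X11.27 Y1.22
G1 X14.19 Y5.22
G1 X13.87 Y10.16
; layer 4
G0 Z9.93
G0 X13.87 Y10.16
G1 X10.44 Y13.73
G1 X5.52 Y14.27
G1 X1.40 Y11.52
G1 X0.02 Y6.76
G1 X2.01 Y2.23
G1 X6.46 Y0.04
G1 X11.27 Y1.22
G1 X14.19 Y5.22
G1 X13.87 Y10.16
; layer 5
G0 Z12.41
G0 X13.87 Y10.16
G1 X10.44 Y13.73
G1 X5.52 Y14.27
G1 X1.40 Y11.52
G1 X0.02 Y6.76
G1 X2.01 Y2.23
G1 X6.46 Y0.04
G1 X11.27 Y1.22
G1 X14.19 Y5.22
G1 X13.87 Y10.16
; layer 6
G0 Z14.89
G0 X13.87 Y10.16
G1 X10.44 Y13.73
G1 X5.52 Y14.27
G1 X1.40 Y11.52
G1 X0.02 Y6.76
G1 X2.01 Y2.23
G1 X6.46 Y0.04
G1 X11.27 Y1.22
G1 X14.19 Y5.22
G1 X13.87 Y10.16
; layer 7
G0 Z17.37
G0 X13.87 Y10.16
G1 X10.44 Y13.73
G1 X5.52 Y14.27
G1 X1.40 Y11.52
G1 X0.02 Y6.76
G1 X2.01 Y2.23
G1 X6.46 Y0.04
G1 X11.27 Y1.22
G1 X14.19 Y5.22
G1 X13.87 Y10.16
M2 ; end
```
solid part
  facet normal 0.0000 0.0000 -1.0000
    outer loop
      vertex 5.52 14.27 0.00
      vertex 10.44 13.73 0.00
      vertex 13.87 10.16 0.00
    endloop
  endfacet
  facet normal 0.0000 0.0000 -1.0000
    outer loop
      vertex 1.40 11.52 0.00
      vertex 5.52 14.27 0.00
      vertex 13.87 10.16 0.00
    endloop
  endfacet
  facet normal 0.0000 0.0000 -1.0000
    outer loop
      vertex 0.02 6.76 0.00
      vertex 1.40 11.52 0.00
      vertex 13.87 10.16 0.00
    endloop
  endfacet
  facet normal 0.0000 0.0000 -1.0000
    outer loop
      vertex 2.01 2.23 0.00
      vertex 0.02 6.76 0.00
      vertex 13.87 10.16 0.00
    endloop
  endfacet
  facet normal 0.0000 0.0000 -1.0000
    outer loop
      vertex 6.46 0.04 0.00
      vertex 2.01 2.23 0.00
      vertex 13.87 10.16 0.00
    endloop
  endfacet
  facet normal 0.0000 0.0000 -1.0000
    outer loop
      vertex 11.27 1.22 0.00
      vertex 6.46 0.04 0.00
      vertex 13.87 10.16 0.00
    endloop
  endfacet
  facet normal 0.0000 0.0000 -1.0000
    outer loop
      vertex 14.19 5.22 0.00
      vertex 11.27 1.22 0.00
      vertex 13.87 10.16 0.00
    endloop
  endfacet
  facet normal 0.0000 0.0000 1.0000
    outer loop
      vertex 13.87 10.16 17.37
      vertex 10.44 13.73 17.37
      vertex 5.52 14.27 17.37
    endloop
  endfacet
  facet normal 0.0000 0.0000 1.0000
    outer loop
      vertex 13.87 10.16 17.37
      vertex 5.52 14.27 17.37
      vertex 1.40 11.52 17.37
    endloop
  endfacet
  facet normal 0.0000 0.0000 1.0000
    outer loop
      vertex 13.87 10.16 17.37
      vertex 1.40 11.52 17.37
      vertex 0.02 6.76 17.37
    endloop
  endfacet
  facet normal 0.0000 0.0000 1.0000
    outer loop
      vertex 13.87 10.16 17.37
      vertex 0.02 6.76 17.37
      vertex 2.01 2.23 17.37
    endloop
  endfacet
  facet normal 0.0000 0.0000 1.0000
    outer loop
      vertex 13.87 10.16 17.37
      vertex 2.01 2.23 17.37
      vertex 6.46 0.04 17.37
    endloop
  endfacet
  facet normal 0.0000 0.0000 1.0000
    outer loop
      vertex 13.87 10.16 17.37
      vertex 6.46 0.04 17.37
      vertex 11.27 1.22 17.37
    endloop
  endfacet
  facet normal 0.0000 0.0000 1.0000
    outer loop
      vertex 13.87 10.16 17.37
      vertex 11.27 1.22 17.37
      vertex 14.19 5.22 17.37
    endloop
  endfacet
  facet normal 0.7211 0.6928 0.0000
    outer loop
      vertex 13.87 10.16 0.00
      vertex 10.44 13.73 0.00
      vertex 10.44 13.73 17.37
    endloop
  endfacet
  facet normal 0.7211 0.6928 0.0000
    outer loop
      vertex 13.87 10.16 0.00
      vertex 10.44 13.73 17.37
      vertex 13.87 10.16 17.37
    endloop
  endfacet
  facet normal 0.1091 0.9940 0.0000
    outer loop
      vertex 10.44 13.73 0.00
      vertex 5.52 14.27 0.00
      vertex 5.52 14.27 17.37
    endloop
  endfacet
  facet normal 0.1091 0.9940 0.0000
    outer loop
      vertex 10.44 13.73 0.00
      vertex 5.52 14.27 17.37
      vertex 10.44 13.73 17.37
    endloop
  endfacet
  facet normal -0.5552 0.8317 0.0000
    outer loop
      vertex 5.52 14.27 0.00
      vertex 1.40 11.52 0.00
      vertex 1.40 11.52 17.37
    endloop
  endfacet
  facet normal -0.5552 0.8317 0.0000
    outer loop
      vertex 5.52 14.27 0.00
      vertex 1.40 11.52 17.37
      vertex 5.52 14.27 17.37
    endloop
  endfacet
  facet normal -0.9605 0.2785 0.0000
    outer loop
      vertex 1.40 11.52 0.00
      vertex 0.02 6.76 0.00
      vertex 0.02 6.76 17.37
    endloop
  endfacet
  facet normal -0.9605 0.2785 0.0000
    outer loop
      vertex 1.40 11.52 0.00
      vertex 0.02 6.76 17.37
      vertex 1.40 11.52 17.37
    endloop
  endfacet
  facet normal -0.9156 -0.4022 0.0000
    outer loop
      vertex 0.02 6.76 0.00
      vertex 2.01 2.23 0.00
      vertex 2.01 2.23 17.37
    endloop
  endfacet
  facet normal -0.9156 -0.4022 0.0000
    outer loop
      vertex 0.02 6.76 0.00
      vertex 2.01 2.23 17.37
      vertex 0.02 6.76 17.37
    endloop
  endfacet
  facet normal -0.4416 -0.8972 0.0000
    outer loop
      vertex 2.01 2.23 0.00
      vertex 6.46 0.04 0.00
      vertex 6.46 0.04 17.37
    endloop
  endfacet
  facet normal -0.4416 -0.8972 0.0000
    outer loop
      vertex 2.01 2.23 0.00
      vertex 6.46 0.04 17.37
      vertex 2.01 2.23 17.37
    endloop
  endfacet
  facet normal 0.2383 -0.9712 0.0000
    outer loop
      vertex 6.46 0.04 0.00
      vertex 11.27 1.22 0.00
      vertex 11.27 1.22 17.37
    endloop
  endfacet
  facet normal 0.2383 -0.9712 0.0000
    outer loop
      vertex 6.46 0.04 0.00
      vertex 11.27 1.22 17.37
      vertex 6.46 0.04 17.37
    endloop
  endfacet
  facet normal 0.8077 -0.5896 0.0000
    outer loop
      vertex 11.27 1.22 0.00
      vertex 14.19 5.22 0.00
      vertex 14.19 5.22 17.37
    endloop
  endfacet
  facet normal 0.8077 -0.5896 0.0000
    outer loop
      vertex 11.27 1.22 0.00
      vertex 14.19 5.22 17.37
      vertex 11.27 1.22 17.37
    endloop
  endfacet
  facet normal 0.9979 0.0646 0.0000
    outer loop
      vertex 14.19 5.22 0.00
      vertex 13.87 10.16 0.00
      vertex 13.87 10.16 17.37
    endloop
  endfacet
  facet normal 0.9979 0.0646 0.0000
    outer loop
      vertex 14.19 5.22 0.00
      vertex 13.87 10.16 17.37
      vertex 14.19 5.22 17.37
    endloop
  endfacet
endsolid part

The G0 Z moves step by Δz≈2.48 mm. Every layer's G1 loop is the same polygon, so the solid is a straight extrusion of it from z=0 to z≈17.4. Closing with flat bottom and top caps and triangulating gives 32 facets — a regular 9-sided prism (a cylinder approximated with 9 flat sides), circumscribed radius ≈ 7.24 mm, height ≈ 17.4 mm.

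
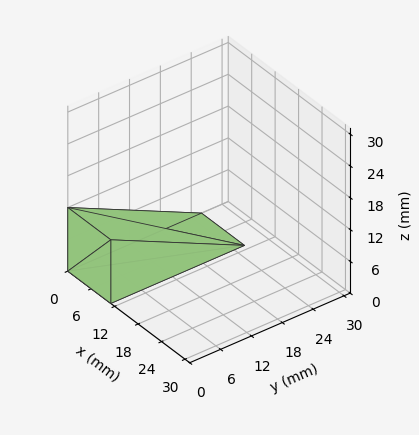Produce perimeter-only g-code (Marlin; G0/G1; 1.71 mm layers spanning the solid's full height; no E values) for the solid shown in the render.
Reading the render: the shape is a wedge (ramp): 11 × 26 mm base, rising to 12 mm along the y=0 edge and sloping linearly to z=0 at y=26 (dimensions read to the nearest mm from the axis ticks). For the g-code, the solid's height is divided into equal slices at the stated Δz and each level perimeter traced with G1 moves after a G0 lift.

; perimeter-only toolpath
G21 ; units = mm
G90 ; absolute positioning
G28 ; home
; layer 1
G0 Z1.71
G0 X0.00 Y0.00
G1 X11.00 Y0.00
G1 X11.00 Y22.29
G1 X0.00 Y22.29
G1 X0.00 Y0.00
; layer 2
G0 Z3.43
G0 X0.00 Y0.00
G1 X11.00 Y0.00
G1 X11.00 Y18.57
G1 X0.00 Y18.57
G1 X0.00 Y0.00
; layer 3
G0 Z5.14
G0 X0.00 Y0.00
G1 X11.00 Y0.00
G1 X11.00 Y14.86
G1 X0.00 Y14.86
G1 X0.00 Y0.00
; layer 4
G0 Z6.86
G0 X0.00 Y0.00
G1 X11.00 Y0.00
G1 X11.00 Y11.14
G1 X0.00 Y11.14
G1 X0.00 Y0.00
; layer 5
G0 Z8.57
G0 X0.00 Y0.00
G1 X11.00 Y0.00
G1 X11.00 Y7.43
G1 X0.00 Y7.43
G1 X0.00 Y0.00
; layer 6
G0 Z10.29
G0 X0.00 Y0.00
G1 X11.00 Y0.00
G1 X11.00 Y3.71
G1 X0.00 Y3.71
G1 X0.00 Y0.00
M2 ; end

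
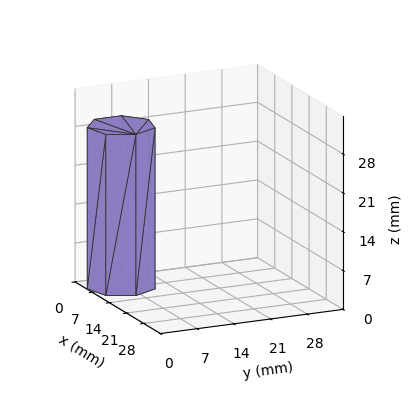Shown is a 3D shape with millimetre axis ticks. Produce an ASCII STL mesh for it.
Reading the render: the shape is a regular 7-sided prism (a cylinder approximated with 7 flat sides), circumscribed radius ≈ 6 mm, height ≈ 29 mm (dimensions read to the nearest mm from the axis ticks). For the STL, each face is triangulated and given an outward normal.

solid part
  facet normal 0.0000 0.0000 -1.0000
    outer loop
      vertex 4.66 11.85 0.00
      vertex 9.74 10.69 0.00
      vertex 12.00 6.00 0.00
    endloop
  endfacet
  facet normal 0.0000 0.0000 -1.0000
    outer loop
      vertex 0.59 8.60 0.00
      vertex 4.66 11.85 0.00
      vertex 12.00 6.00 0.00
    endloop
  endfacet
  facet normal 0.0000 0.0000 -1.0000
    outer loop
      vertex 0.59 3.40 0.00
      vertex 0.59 8.60 0.00
      vertex 12.00 6.00 0.00
    endloop
  endfacet
  facet normal 0.0000 0.0000 -1.0000
    outer loop
      vertex 4.66 0.15 0.00
      vertex 0.59 3.40 0.00
      vertex 12.00 6.00 0.00
    endloop
  endfacet
  facet normal 0.0000 0.0000 -1.0000
    outer loop
      vertex 9.74 1.31 0.00
      vertex 4.66 0.15 0.00
      vertex 12.00 6.00 0.00
    endloop
  endfacet
  facet normal 0.0000 0.0000 1.0000
    outer loop
      vertex 12.00 6.00 29.00
      vertex 9.74 10.69 29.00
      vertex 4.66 11.85 29.00
    endloop
  endfacet
  facet normal 0.0000 0.0000 1.0000
    outer loop
      vertex 12.00 6.00 29.00
      vertex 4.66 11.85 29.00
      vertex 0.59 8.60 29.00
    endloop
  endfacet
  facet normal 0.0000 0.0000 1.0000
    outer loop
      vertex 12.00 6.00 29.00
      vertex 0.59 8.60 29.00
      vertex 0.59 3.40 29.00
    endloop
  endfacet
  facet normal 0.0000 0.0000 1.0000
    outer loop
      vertex 12.00 6.00 29.00
      vertex 0.59 3.40 29.00
      vertex 4.66 0.15 29.00
    endloop
  endfacet
  facet normal 0.0000 0.0000 1.0000
    outer loop
      vertex 12.00 6.00 29.00
      vertex 4.66 0.15 29.00
      vertex 9.74 1.31 29.00
    endloop
  endfacet
  facet normal 0.9009 0.4341 0.0000
    outer loop
      vertex 12.00 6.00 0.00
      vertex 9.74 10.69 0.00
      vertex 9.74 10.69 29.00
    endloop
  endfacet
  facet normal 0.9009 0.4341 0.0000
    outer loop
      vertex 12.00 6.00 0.00
      vertex 9.74 10.69 29.00
      vertex 12.00 6.00 29.00
    endloop
  endfacet
  facet normal 0.2226 0.9749 0.0000
    outer loop
      vertex 9.74 10.69 0.00
      vertex 4.66 11.85 0.00
      vertex 4.66 11.85 29.00
    endloop
  endfacet
  facet normal 0.2226 0.9749 0.0000
    outer loop
      vertex 9.74 10.69 0.00
      vertex 4.66 11.85 29.00
      vertex 9.74 10.69 29.00
    endloop
  endfacet
  facet normal -0.6240 0.7814 0.0000
    outer loop
      vertex 4.66 11.85 0.00
      vertex 0.59 8.60 0.00
      vertex 0.59 8.60 29.00
    endloop
  endfacet
  facet normal -0.6240 0.7814 0.0000
    outer loop
      vertex 4.66 11.85 0.00
      vertex 0.59 8.60 29.00
      vertex 4.66 11.85 29.00
    endloop
  endfacet
  facet normal -1.0000 0.0000 0.0000
    outer loop
      vertex 0.59 8.60 0.00
      vertex 0.59 3.40 0.00
      vertex 0.59 3.40 29.00
    endloop
  endfacet
  facet normal -1.0000 0.0000 0.0000
    outer loop
      vertex 0.59 8.60 0.00
      vertex 0.59 3.40 29.00
      vertex 0.59 8.60 29.00
    endloop
  endfacet
  facet normal -0.6240 -0.7814 0.0000
    outer loop
      vertex 0.59 3.40 0.00
      vertex 4.66 0.15 0.00
      vertex 4.66 0.15 29.00
    endloop
  endfacet
  facet normal -0.6240 -0.7814 0.0000
    outer loop
      vertex 0.59 3.40 0.00
      vertex 4.66 0.15 29.00
      vertex 0.59 3.40 29.00
    endloop
  endfacet
  facet normal 0.2226 -0.9749 0.0000
    outer loop
      vertex 4.66 0.15 0.00
      vertex 9.74 1.31 0.00
      vertex 9.74 1.31 29.00
    endloop
  endfacet
  facet normal 0.2226 -0.9749 0.0000
    outer loop
      vertex 4.66 0.15 0.00
      vertex 9.74 1.31 29.00
      vertex 4.66 0.15 29.00
    endloop
  endfacet
  facet normal 0.9009 -0.4341 0.0000
    outer loop
      vertex 9.74 1.31 0.00
      vertex 12.00 6.00 0.00
      vertex 12.00 6.00 29.00
    endloop
  endfacet
  facet normal 0.9009 -0.4341 0.0000
    outer loop
      vertex 9.74 1.31 0.00
      vertex 12.00 6.00 29.00
      vertex 9.74 1.31 29.00
    endloop
  endfacet
endsolid part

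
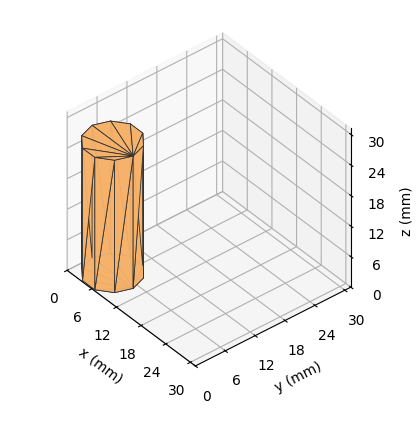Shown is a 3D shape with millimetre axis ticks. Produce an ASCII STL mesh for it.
Reading the render: the shape is a regular 10-sided prism (a cylinder approximated with 10 flat sides), circumscribed radius ≈ 5 mm, height ≈ 26 mm (dimensions read to the nearest mm from the axis ticks). For the STL, each face is triangulated and given an outward normal.

solid part
  facet normal 0.0000 0.0000 -1.0000
    outer loop
      vertex 6.5 9.8 0.0
      vertex 9.0 7.9 0.0
      vertex 10.0 5.0 0.0
    endloop
  endfacet
  facet normal 0.0000 0.0000 -1.0000
    outer loop
      vertex 3.5 9.8 0.0
      vertex 6.5 9.8 0.0
      vertex 10.0 5.0 0.0
    endloop
  endfacet
  facet normal 0.0000 0.0000 -1.0000
    outer loop
      vertex 1.0 7.9 0.0
      vertex 3.5 9.8 0.0
      vertex 10.0 5.0 0.0
    endloop
  endfacet
  facet normal 0.0000 0.0000 -1.0000
    outer loop
      vertex 0.0 5.0 0.0
      vertex 1.0 7.9 0.0
      vertex 10.0 5.0 0.0
    endloop
  endfacet
  facet normal 0.0000 0.0000 -1.0000
    outer loop
      vertex 1.0 2.1 0.0
      vertex 0.0 5.0 0.0
      vertex 10.0 5.0 0.0
    endloop
  endfacet
  facet normal 0.0000 0.0000 -1.0000
    outer loop
      vertex 3.5 0.2 0.0
      vertex 1.0 2.1 0.0
      vertex 10.0 5.0 0.0
    endloop
  endfacet
  facet normal 0.0000 0.0000 -1.0000
    outer loop
      vertex 6.5 0.2 0.0
      vertex 3.5 0.2 0.0
      vertex 10.0 5.0 0.0
    endloop
  endfacet
  facet normal 0.0000 0.0000 -1.0000
    outer loop
      vertex 9.0 2.1 0.0
      vertex 6.5 0.2 0.0
      vertex 10.0 5.0 0.0
    endloop
  endfacet
  facet normal 0.0000 0.0000 1.0000
    outer loop
      vertex 10.0 5.0 26.0
      vertex 9.0 7.9 26.0
      vertex 6.5 9.8 26.0
    endloop
  endfacet
  facet normal 0.0000 0.0000 1.0000
    outer loop
      vertex 10.0 5.0 26.0
      vertex 6.5 9.8 26.0
      vertex 3.5 9.8 26.0
    endloop
  endfacet
  facet normal 0.0000 0.0000 1.0000
    outer loop
      vertex 10.0 5.0 26.0
      vertex 3.5 9.8 26.0
      vertex 1.0 7.9 26.0
    endloop
  endfacet
  facet normal 0.0000 0.0000 1.0000
    outer loop
      vertex 10.0 5.0 26.0
      vertex 1.0 7.9 26.0
      vertex 0.0 5.0 26.0
    endloop
  endfacet
  facet normal 0.0000 0.0000 1.0000
    outer loop
      vertex 10.0 5.0 26.0
      vertex 0.0 5.0 26.0
      vertex 1.0 2.1 26.0
    endloop
  endfacet
  facet normal 0.0000 0.0000 1.0000
    outer loop
      vertex 10.0 5.0 26.0
      vertex 1.0 2.1 26.0
      vertex 3.5 0.2 26.0
    endloop
  endfacet
  facet normal 0.0000 0.0000 1.0000
    outer loop
      vertex 10.0 5.0 26.0
      vertex 3.5 0.2 26.0
      vertex 6.5 0.2 26.0
    endloop
  endfacet
  facet normal 0.0000 0.0000 1.0000
    outer loop
      vertex 10.0 5.0 26.0
      vertex 6.5 0.2 26.0
      vertex 9.0 2.1 26.0
    endloop
  endfacet
  facet normal 0.9454 0.3260 0.0000
    outer loop
      vertex 10.0 5.0 0.0
      vertex 9.0 7.9 0.0
      vertex 9.0 7.9 26.0
    endloop
  endfacet
  facet normal 0.9454 0.3260 0.0000
    outer loop
      vertex 10.0 5.0 0.0
      vertex 9.0 7.9 26.0
      vertex 10.0 5.0 26.0
    endloop
  endfacet
  facet normal 0.6051 0.7962 0.0000
    outer loop
      vertex 9.0 7.9 0.0
      vertex 6.5 9.8 0.0
      vertex 6.5 9.8 26.0
    endloop
  endfacet
  facet normal 0.6051 0.7962 0.0000
    outer loop
      vertex 9.0 7.9 0.0
      vertex 6.5 9.8 26.0
      vertex 9.0 7.9 26.0
    endloop
  endfacet
  facet normal 0.0000 1.0000 0.0000
    outer loop
      vertex 6.5 9.8 0.0
      vertex 3.5 9.8 0.0
      vertex 3.5 9.8 26.0
    endloop
  endfacet
  facet normal 0.0000 1.0000 0.0000
    outer loop
      vertex 6.5 9.8 0.0
      vertex 3.5 9.8 26.0
      vertex 6.5 9.8 26.0
    endloop
  endfacet
  facet normal -0.6051 0.7962 0.0000
    outer loop
      vertex 3.5 9.8 0.0
      vertex 1.0 7.9 0.0
      vertex 1.0 7.9 26.0
    endloop
  endfacet
  facet normal -0.6051 0.7962 0.0000
    outer loop
      vertex 3.5 9.8 0.0
      vertex 1.0 7.9 26.0
      vertex 3.5 9.8 26.0
    endloop
  endfacet
  facet normal -0.9454 0.3260 0.0000
    outer loop
      vertex 1.0 7.9 0.0
      vertex 0.0 5.0 0.0
      vertex 0.0 5.0 26.0
    endloop
  endfacet
  facet normal -0.9454 0.3260 0.0000
    outer loop
      vertex 1.0 7.9 0.0
      vertex 0.0 5.0 26.0
      vertex 1.0 7.9 26.0
    endloop
  endfacet
  facet normal -0.9454 -0.3260 0.0000
    outer loop
      vertex 0.0 5.0 0.0
      vertex 1.0 2.1 0.0
      vertex 1.0 2.1 26.0
    endloop
  endfacet
  facet normal -0.9454 -0.3260 0.0000
    outer loop
      vertex 0.0 5.0 0.0
      vertex 1.0 2.1 26.0
      vertex 0.0 5.0 26.0
    endloop
  endfacet
  facet normal -0.6051 -0.7962 0.0000
    outer loop
      vertex 1.0 2.1 0.0
      vertex 3.5 0.2 0.0
      vertex 3.5 0.2 26.0
    endloop
  endfacet
  facet normal -0.6051 -0.7962 0.0000
    outer loop
      vertex 1.0 2.1 0.0
      vertex 3.5 0.2 26.0
      vertex 1.0 2.1 26.0
    endloop
  endfacet
  facet normal 0.0000 -1.0000 0.0000
    outer loop
      vertex 3.5 0.2 0.0
      vertex 6.5 0.2 0.0
      vertex 6.5 0.2 26.0
    endloop
  endfacet
  facet normal 0.0000 -1.0000 0.0000
    outer loop
      vertex 3.5 0.2 0.0
      vertex 6.5 0.2 26.0
      vertex 3.5 0.2 26.0
    endloop
  endfacet
  facet normal 0.6051 -0.7962 0.0000
    outer loop
      vertex 6.5 0.2 0.0
      vertex 9.0 2.1 0.0
      vertex 9.0 2.1 26.0
    endloop
  endfacet
  facet normal 0.6051 -0.7962 0.0000
    outer loop
      vertex 6.5 0.2 0.0
      vertex 9.0 2.1 26.0
      vertex 6.5 0.2 26.0
    endloop
  endfacet
  facet normal 0.9454 -0.3260 0.0000
    outer loop
      vertex 9.0 2.1 0.0
      vertex 10.0 5.0 0.0
      vertex 10.0 5.0 26.0
    endloop
  endfacet
  facet normal 0.9454 -0.3260 0.0000
    outer loop
      vertex 9.0 2.1 0.0
      vertex 10.0 5.0 26.0
      vertex 9.0 2.1 26.0
    endloop
  endfacet
endsolid part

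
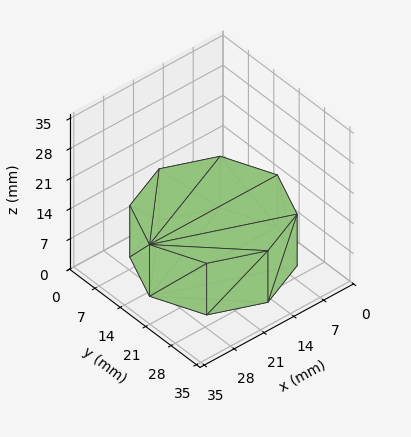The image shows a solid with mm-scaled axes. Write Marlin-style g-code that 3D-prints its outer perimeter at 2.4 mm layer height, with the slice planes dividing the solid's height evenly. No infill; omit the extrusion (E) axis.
Reading the render: the shape is a regular 8-sided prism (a cylinder approximated with 8 flat sides), circumscribed radius ≈ 15 mm, height ≈ 12 mm (dimensions read to the nearest mm from the axis ticks). For the g-code, the solid's height is divided into equal slices at the stated Δz and each level perimeter traced with G1 moves after a G0 lift.

; perimeter-only toolpath
G21 ; units = mm
G90 ; absolute positioning
G28 ; home
; layer 1
G0 Z2.4
G0 X30.0 Y15.0
G1 X25.6 Y25.6
G1 X15.0 Y30.0
G1 X4.4 Y25.6
G1 X0.0 Y15.0
G1 X4.4 Y4.4
G1 X15.0 Y0.0
G1 X25.6 Y4.4
G1 X30.0 Y15.0
; layer 2
G0 Z4.8
G0 X30.0 Y15.0
G1 X25.6 Y25.6
G1 X15.0 Y30.0
G1 X4.4 Y25.6
G1 X0.0 Y15.0
G1 X4.4 Y4.4
G1 X15.0 Y0.0
G1 X25.6 Y4.4
G1 X30.0 Y15.0
; layer 3
G0 Z7.2
G0 X30.0 Y15.0
G1 X25.6 Y25.6
G1 X15.0 Y30.0
G1 X4.4 Y25.6
G1 X0.0 Y15.0
G1 X4.4 Y4.4
G1 X15.0 Y0.0
G1 X25.6 Y4.4
G1 X30.0 Y15.0
; layer 4
G0 Z9.6
G0 X30.0 Y15.0
G1 X25.6 Y25.6
G1 X15.0 Y30.0
G1 X4.4 Y25.6
G1 X0.0 Y15.0
G1 X4.4 Y4.4
G1 X15.0 Y0.0
G1 X25.6 Y4.4
G1 X30.0 Y15.0
; layer 5
G0 Z12.0
G0 X30.0 Y15.0
G1 X25.6 Y25.6
G1 X15.0 Y30.0
G1 X4.4 Y25.6
G1 X0.0 Y15.0
G1 X4.4 Y4.4
G1 X15.0 Y0.0
G1 X25.6 Y4.4
G1 X30.0 Y15.0
M2 ; end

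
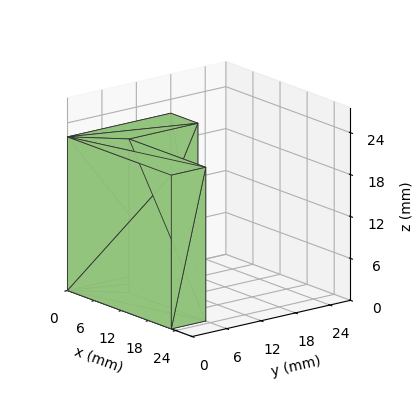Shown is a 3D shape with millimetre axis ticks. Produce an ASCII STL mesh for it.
Reading the render: the shape is an L-shaped prism: outer 23 × 18 mm, arm thicknesses ≈ 6 mm (horizontal) and 6 mm (vertical), extruded 22 mm in z (dimensions read to the nearest mm from the axis ticks). For the STL, each face is triangulated and given an outward normal.

solid part
  facet normal 0.0000 0.0000 -1.0000
    outer loop
      vertex 23.000 6.000 0.000
      vertex 23.000 0.000 0.000
      vertex 0.000 0.000 0.000
    endloop
  endfacet
  facet normal 0.0000 0.0000 -1.0000
    outer loop
      vertex 6.000 6.000 0.000
      vertex 23.000 6.000 0.000
      vertex 0.000 0.000 0.000
    endloop
  endfacet
  facet normal 0.0000 0.0000 -1.0000
    outer loop
      vertex 6.000 18.000 0.000
      vertex 6.000 6.000 0.000
      vertex 0.000 0.000 0.000
    endloop
  endfacet
  facet normal 0.0000 0.0000 -1.0000
    outer loop
      vertex 0.000 18.000 0.000
      vertex 6.000 18.000 0.000
      vertex 0.000 0.000 0.000
    endloop
  endfacet
  facet normal 0.0000 0.0000 1.0000
    outer loop
      vertex 0.000 0.000 22.000
      vertex 23.000 0.000 22.000
      vertex 23.000 6.000 22.000
    endloop
  endfacet
  facet normal 0.0000 0.0000 1.0000
    outer loop
      vertex 0.000 0.000 22.000
      vertex 23.000 6.000 22.000
      vertex 6.000 6.000 22.000
    endloop
  endfacet
  facet normal 0.0000 0.0000 1.0000
    outer loop
      vertex 0.000 0.000 22.000
      vertex 6.000 6.000 22.000
      vertex 6.000 18.000 22.000
    endloop
  endfacet
  facet normal 0.0000 0.0000 1.0000
    outer loop
      vertex 0.000 0.000 22.000
      vertex 6.000 18.000 22.000
      vertex 0.000 18.000 22.000
    endloop
  endfacet
  facet normal 0.0000 -1.0000 0.0000
    outer loop
      vertex 0.000 0.000 0.000
      vertex 23.000 0.000 0.000
      vertex 23.000 0.000 22.000
    endloop
  endfacet
  facet normal 0.0000 -1.0000 0.0000
    outer loop
      vertex 0.000 0.000 0.000
      vertex 23.000 0.000 22.000
      vertex 0.000 0.000 22.000
    endloop
  endfacet
  facet normal 1.0000 0.0000 0.0000
    outer loop
      vertex 23.000 0.000 0.000
      vertex 23.000 6.000 0.000
      vertex 23.000 6.000 22.000
    endloop
  endfacet
  facet normal 1.0000 0.0000 0.0000
    outer loop
      vertex 23.000 0.000 0.000
      vertex 23.000 6.000 22.000
      vertex 23.000 0.000 22.000
    endloop
  endfacet
  facet normal 0.0000 1.0000 0.0000
    outer loop
      vertex 23.000 6.000 0.000
      vertex 6.000 6.000 0.000
      vertex 6.000 6.000 22.000
    endloop
  endfacet
  facet normal 0.0000 1.0000 0.0000
    outer loop
      vertex 23.000 6.000 0.000
      vertex 6.000 6.000 22.000
      vertex 23.000 6.000 22.000
    endloop
  endfacet
  facet normal 1.0000 0.0000 0.0000
    outer loop
      vertex 6.000 6.000 0.000
      vertex 6.000 18.000 0.000
      vertex 6.000 18.000 22.000
    endloop
  endfacet
  facet normal 1.0000 0.0000 0.0000
    outer loop
      vertex 6.000 6.000 0.000
      vertex 6.000 18.000 22.000
      vertex 6.000 6.000 22.000
    endloop
  endfacet
  facet normal 0.0000 1.0000 0.0000
    outer loop
      vertex 6.000 18.000 0.000
      vertex 0.000 18.000 0.000
      vertex 0.000 18.000 22.000
    endloop
  endfacet
  facet normal 0.0000 1.0000 0.0000
    outer loop
      vertex 6.000 18.000 0.000
      vertex 0.000 18.000 22.000
      vertex 6.000 18.000 22.000
    endloop
  endfacet
  facet normal -1.0000 0.0000 0.0000
    outer loop
      vertex 0.000 18.000 0.000
      vertex 0.000 0.000 0.000
      vertex 0.000 0.000 22.000
    endloop
  endfacet
  facet normal -1.0000 0.0000 0.0000
    outer loop
      vertex 0.000 18.000 0.000
      vertex 0.000 0.000 22.000
      vertex 0.000 18.000 22.000
    endloop
  endfacet
endsolid part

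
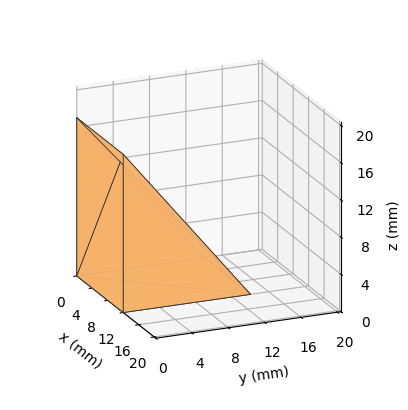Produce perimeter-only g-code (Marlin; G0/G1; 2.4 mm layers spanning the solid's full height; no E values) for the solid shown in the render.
Reading the render: the shape is a wedge (ramp): 12 × 14 mm base, rising to 17 mm along the y=0 edge and sloping linearly to z=0 at y=14 (dimensions read to the nearest mm from the axis ticks). For the g-code, the solid's height is divided into equal slices at the stated Δz and each level perimeter traced with G1 moves after a G0 lift.

; perimeter-only toolpath
G21 ; units = mm
G90 ; absolute positioning
G28 ; home
; layer 1
G0 Z2.4
G0 X0.0 Y0.0
G1 X12.0 Y0.0
G1 X12.0 Y12.0
G1 X0.0 Y12.0
G1 X0.0 Y0.0
; layer 2
G0 Z4.9
G0 X0.0 Y0.0
G1 X12.0 Y0.0
G1 X12.0 Y10.0
G1 X0.0 Y10.0
G1 X0.0 Y0.0
; layer 3
G0 Z7.3
G0 X0.0 Y0.0
G1 X12.0 Y0.0
G1 X12.0 Y8.0
G1 X0.0 Y8.0
G1 X0.0 Y0.0
; layer 4
G0 Z9.7
G0 X0.0 Y0.0
G1 X12.0 Y0.0
G1 X12.0 Y6.0
G1 X0.0 Y6.0
G1 X0.0 Y0.0
; layer 5
G0 Z12.1
G0 X0.0 Y0.0
G1 X12.0 Y0.0
G1 X12.0 Y4.0
G1 X0.0 Y4.0
G1 X0.0 Y0.0
; layer 6
G0 Z14.6
G0 X0.0 Y0.0
G1 X12.0 Y0.0
G1 X12.0 Y2.0
G1 X0.0 Y2.0
G1 X0.0 Y0.0
M2 ; end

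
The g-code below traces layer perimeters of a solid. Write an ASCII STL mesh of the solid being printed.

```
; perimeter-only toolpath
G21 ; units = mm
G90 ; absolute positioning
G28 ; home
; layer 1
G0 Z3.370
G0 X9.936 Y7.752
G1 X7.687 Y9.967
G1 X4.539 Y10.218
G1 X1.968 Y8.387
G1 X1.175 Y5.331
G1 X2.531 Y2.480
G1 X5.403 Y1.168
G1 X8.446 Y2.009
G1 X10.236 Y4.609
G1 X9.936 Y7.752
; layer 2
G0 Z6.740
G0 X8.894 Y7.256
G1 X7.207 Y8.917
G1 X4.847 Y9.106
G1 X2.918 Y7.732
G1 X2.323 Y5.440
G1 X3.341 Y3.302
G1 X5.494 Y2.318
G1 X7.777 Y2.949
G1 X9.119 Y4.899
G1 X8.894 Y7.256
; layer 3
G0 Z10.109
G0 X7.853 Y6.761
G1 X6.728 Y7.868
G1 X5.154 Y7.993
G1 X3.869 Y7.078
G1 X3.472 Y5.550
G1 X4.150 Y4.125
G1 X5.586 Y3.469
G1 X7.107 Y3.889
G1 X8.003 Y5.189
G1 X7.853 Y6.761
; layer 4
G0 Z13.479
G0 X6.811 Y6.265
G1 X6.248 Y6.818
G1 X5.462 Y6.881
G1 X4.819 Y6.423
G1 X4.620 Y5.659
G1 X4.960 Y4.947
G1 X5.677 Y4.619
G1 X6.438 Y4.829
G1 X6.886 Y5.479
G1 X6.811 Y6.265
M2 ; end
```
solid part
  facet normal 0.0000 0.0000 -1.0000
    outer loop
      vertex 4.232 11.330 0.000
      vertex 8.166 11.016 0.000
      vertex 10.978 8.248 0.000
    endloop
  endfacet
  facet normal 0.0000 0.0000 -1.0000
    outer loop
      vertex 1.018 9.041 0.000
      vertex 4.232 11.330 0.000
      vertex 10.978 8.248 0.000
    endloop
  endfacet
  facet normal 0.0000 0.0000 -1.0000
    outer loop
      vertex 0.026 5.221 0.000
      vertex 1.018 9.041 0.000
      vertex 10.978 8.248 0.000
    endloop
  endfacet
  facet normal 0.0000 0.0000 -1.0000
    outer loop
      vertex 1.722 1.658 0.000
      vertex 0.026 5.221 0.000
      vertex 10.978 8.248 0.000
    endloop
  endfacet
  facet normal 0.0000 0.0000 -1.0000
    outer loop
      vertex 5.311 0.018 0.000
      vertex 1.722 1.658 0.000
      vertex 10.978 8.248 0.000
    endloop
  endfacet
  facet normal 0.0000 0.0000 -1.0000
    outer loop
      vertex 9.115 1.069 0.000
      vertex 5.311 0.018 0.000
      vertex 10.978 8.248 0.000
    endloop
  endfacet
  facet normal 0.0000 0.0000 -1.0000
    outer loop
      vertex 11.353 4.319 0.000
      vertex 9.115 1.069 0.000
      vertex 10.978 8.248 0.000
    endloop
  endfacet
  facet normal 0.6678 0.6784 0.3063
    outer loop
      vertex 10.978 8.248 0.000
      vertex 8.166 11.016 0.000
      vertex 5.769 5.769 16.849
    endloop
  endfacet
  facet normal 0.0757 0.9489 0.3063
    outer loop
      vertex 8.166 11.016 0.000
      vertex 4.232 11.330 0.000
      vertex 5.769 5.769 16.849
    endloop
  endfacet
  facet normal -0.5522 0.7754 0.3063
    outer loop
      vertex 4.232 11.330 0.000
      vertex 1.018 9.041 0.000
      vertex 5.769 5.769 16.849
    endloop
  endfacet
  facet normal -0.9214 0.2393 0.3063
    outer loop
      vertex 1.018 9.041 0.000
      vertex 0.026 5.221 0.000
      vertex 5.769 5.769 16.849
    endloop
  endfacet
  facet normal -0.8595 -0.4091 0.3063
    outer loop
      vertex 0.026 5.221 0.000
      vertex 1.722 1.658 0.000
      vertex 5.769 5.769 16.849
    endloop
  endfacet
  facet normal -0.3956 -0.8658 0.3063
    outer loop
      vertex 1.722 1.658 0.000
      vertex 5.311 0.018 0.000
      vertex 5.769 5.769 16.849
    endloop
  endfacet
  facet normal 0.2535 -0.9176 0.3063
    outer loop
      vertex 5.311 0.018 0.000
      vertex 9.115 1.069 0.000
      vertex 5.769 5.769 16.849
    endloop
  endfacet
  facet normal 0.7840 -0.5399 0.3063
    outer loop
      vertex 9.115 1.069 0.000
      vertex 11.353 4.319 0.000
      vertex 5.769 5.769 16.849
    endloop
  endfacet
  facet normal 0.9476 0.0904 0.3063
    outer loop
      vertex 11.353 4.319 0.000
      vertex 10.978 8.248 0.000
      vertex 5.769 5.769 16.849
    endloop
  endfacet
endsolid part

The G0 Z moves step by Δz≈3.370 mm. The G1 loops shrink linearly with z, so the solid tapers from its base footprint up to z≈16.8. Closing with a flat bottom cap and the tapered top and triangulating gives 16 facets — a regular 9-sided pyramid, base circumscribed radius ≈ 5.77 mm, apex at z ≈ 16.8 mm.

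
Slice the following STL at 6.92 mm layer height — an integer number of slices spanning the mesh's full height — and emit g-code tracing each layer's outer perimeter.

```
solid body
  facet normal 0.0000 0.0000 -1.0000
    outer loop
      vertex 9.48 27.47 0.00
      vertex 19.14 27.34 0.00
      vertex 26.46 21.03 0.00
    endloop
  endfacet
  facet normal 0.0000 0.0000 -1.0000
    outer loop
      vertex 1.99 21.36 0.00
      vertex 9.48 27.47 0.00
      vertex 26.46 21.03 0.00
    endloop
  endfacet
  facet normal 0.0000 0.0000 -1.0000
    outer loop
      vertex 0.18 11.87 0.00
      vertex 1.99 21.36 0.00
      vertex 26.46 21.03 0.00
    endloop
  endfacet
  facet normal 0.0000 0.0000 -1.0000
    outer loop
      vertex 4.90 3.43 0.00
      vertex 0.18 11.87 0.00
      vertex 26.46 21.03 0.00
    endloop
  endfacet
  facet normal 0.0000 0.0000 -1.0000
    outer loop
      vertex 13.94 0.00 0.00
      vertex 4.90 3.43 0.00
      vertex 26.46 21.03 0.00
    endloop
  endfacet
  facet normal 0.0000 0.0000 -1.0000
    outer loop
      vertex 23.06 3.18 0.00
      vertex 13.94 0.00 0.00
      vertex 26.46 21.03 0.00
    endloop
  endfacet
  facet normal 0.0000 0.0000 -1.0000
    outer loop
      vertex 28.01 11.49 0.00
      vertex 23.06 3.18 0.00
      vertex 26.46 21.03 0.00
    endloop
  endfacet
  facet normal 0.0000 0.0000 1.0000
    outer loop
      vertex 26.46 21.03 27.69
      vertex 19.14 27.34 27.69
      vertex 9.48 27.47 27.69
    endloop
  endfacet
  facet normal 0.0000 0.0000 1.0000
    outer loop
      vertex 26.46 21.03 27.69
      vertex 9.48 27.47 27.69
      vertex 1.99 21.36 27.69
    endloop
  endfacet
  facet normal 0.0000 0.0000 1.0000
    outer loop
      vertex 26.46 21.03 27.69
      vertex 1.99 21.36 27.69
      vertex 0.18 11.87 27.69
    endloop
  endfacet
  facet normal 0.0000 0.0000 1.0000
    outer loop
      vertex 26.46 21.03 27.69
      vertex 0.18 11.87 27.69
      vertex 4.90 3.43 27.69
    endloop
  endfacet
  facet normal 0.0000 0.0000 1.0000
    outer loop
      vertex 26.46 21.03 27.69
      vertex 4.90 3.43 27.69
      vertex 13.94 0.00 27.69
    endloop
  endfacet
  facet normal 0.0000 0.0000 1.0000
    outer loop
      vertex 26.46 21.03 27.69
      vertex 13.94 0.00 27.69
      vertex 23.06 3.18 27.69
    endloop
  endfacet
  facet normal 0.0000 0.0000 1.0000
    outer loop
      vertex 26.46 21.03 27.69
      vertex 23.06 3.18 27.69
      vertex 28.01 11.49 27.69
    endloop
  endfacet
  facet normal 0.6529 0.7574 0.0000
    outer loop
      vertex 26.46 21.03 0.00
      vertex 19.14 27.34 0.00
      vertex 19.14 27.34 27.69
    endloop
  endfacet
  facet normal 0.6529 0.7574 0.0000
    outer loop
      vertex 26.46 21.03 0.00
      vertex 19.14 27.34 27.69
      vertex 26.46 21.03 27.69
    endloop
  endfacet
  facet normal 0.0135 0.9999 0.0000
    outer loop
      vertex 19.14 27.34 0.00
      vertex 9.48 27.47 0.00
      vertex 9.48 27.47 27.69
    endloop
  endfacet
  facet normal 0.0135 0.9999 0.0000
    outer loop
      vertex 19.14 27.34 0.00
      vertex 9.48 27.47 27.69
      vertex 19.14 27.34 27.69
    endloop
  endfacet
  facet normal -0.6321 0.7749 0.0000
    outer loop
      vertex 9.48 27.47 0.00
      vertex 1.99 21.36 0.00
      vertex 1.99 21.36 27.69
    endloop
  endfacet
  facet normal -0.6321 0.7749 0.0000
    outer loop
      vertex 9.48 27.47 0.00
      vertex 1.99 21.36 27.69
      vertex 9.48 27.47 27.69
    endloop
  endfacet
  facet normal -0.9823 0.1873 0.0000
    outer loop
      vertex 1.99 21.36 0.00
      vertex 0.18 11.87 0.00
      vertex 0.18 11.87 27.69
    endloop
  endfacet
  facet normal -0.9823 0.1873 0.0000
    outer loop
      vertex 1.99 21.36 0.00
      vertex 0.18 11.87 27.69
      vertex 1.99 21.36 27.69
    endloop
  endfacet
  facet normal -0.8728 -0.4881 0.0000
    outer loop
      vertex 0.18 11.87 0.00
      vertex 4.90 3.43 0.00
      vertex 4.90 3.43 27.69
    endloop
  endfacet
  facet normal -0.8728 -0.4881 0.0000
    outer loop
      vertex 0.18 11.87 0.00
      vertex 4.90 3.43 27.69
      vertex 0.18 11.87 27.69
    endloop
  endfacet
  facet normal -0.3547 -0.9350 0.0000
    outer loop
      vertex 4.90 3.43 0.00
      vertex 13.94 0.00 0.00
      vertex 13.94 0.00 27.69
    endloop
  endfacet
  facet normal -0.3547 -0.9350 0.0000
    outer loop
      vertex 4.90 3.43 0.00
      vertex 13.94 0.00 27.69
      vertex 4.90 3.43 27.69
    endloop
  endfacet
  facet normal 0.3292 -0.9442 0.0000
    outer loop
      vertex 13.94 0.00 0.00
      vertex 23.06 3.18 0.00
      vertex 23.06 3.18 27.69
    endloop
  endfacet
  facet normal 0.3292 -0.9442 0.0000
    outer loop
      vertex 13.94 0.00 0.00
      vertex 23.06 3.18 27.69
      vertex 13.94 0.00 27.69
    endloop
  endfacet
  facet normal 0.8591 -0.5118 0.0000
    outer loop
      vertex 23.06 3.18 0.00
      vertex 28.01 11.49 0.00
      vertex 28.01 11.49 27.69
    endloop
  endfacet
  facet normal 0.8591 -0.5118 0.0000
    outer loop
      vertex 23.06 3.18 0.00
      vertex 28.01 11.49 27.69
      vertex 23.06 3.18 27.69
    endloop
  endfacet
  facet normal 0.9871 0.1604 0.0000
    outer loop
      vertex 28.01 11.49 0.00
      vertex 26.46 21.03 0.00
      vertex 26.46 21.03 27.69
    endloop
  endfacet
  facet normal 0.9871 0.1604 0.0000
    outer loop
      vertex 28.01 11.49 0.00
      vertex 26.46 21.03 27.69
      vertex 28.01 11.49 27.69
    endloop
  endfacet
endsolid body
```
; perimeter-only toolpath
G21 ; units = mm
G90 ; absolute positioning
G28 ; home
; layer 1
G0 Z6.92
G0 X26.46 Y21.03
G1 X19.14 Y27.34
G1 X9.48 Y27.47
G1 X1.99 Y21.36
G1 X0.18 Y11.87
G1 X4.90 Y3.43
G1 X13.94 Y0.00
G1 X23.06 Y3.18
G1 X28.01 Y11.49
G1 X26.46 Y21.03
; layer 2
G0 Z13.85
G0 X26.46 Y21.03
G1 X19.14 Y27.34
G1 X9.48 Y27.47
G1 X1.99 Y21.36
G1 X0.18 Y11.87
G1 X4.90 Y3.43
G1 X13.94 Y0.00
G1 X23.06 Y3.18
G1 X28.01 Y11.49
G1 X26.46 Y21.03
; layer 3
G0 Z20.77
G0 X26.46 Y21.03
G1 X19.14 Y27.34
G1 X9.48 Y27.47
G1 X1.99 Y21.36
G1 X0.18 Y11.87
G1 X4.90 Y3.43
G1 X13.94 Y0.00
G1 X23.06 Y3.18
G1 X28.01 Y11.49
G1 X26.46 Y21.03
; layer 4
G0 Z27.69
G0 X26.46 Y21.03
G1 X19.14 Y27.34
G1 X9.48 Y27.47
G1 X1.99 Y21.36
G1 X0.18 Y11.87
G1 X4.90 Y3.43
G1 X13.94 Y0.00
G1 X23.06 Y3.18
G1 X28.01 Y11.49
G1 X26.46 Y21.03
M2 ; end

The solid is a regular 9-sided prism (a cylinder approximated with 9 flat sides), circumscribed radius ≈ 14.1 mm, height ≈ 27.7 mm. Slicing at Δz = 6.92 mm — 4 equal slices spanning the solid's height, so layer i sits at z = i·h/4 — gives 4 non-empty perimeters. Each is a 9-segment closed polygon; G0 lifts to the layer z and rapids to the start vertex, then G1 traces the edges.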